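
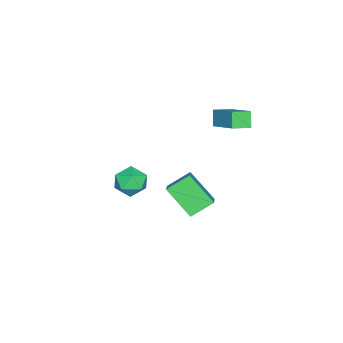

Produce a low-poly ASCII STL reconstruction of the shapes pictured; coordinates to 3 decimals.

solid 
facet normal -0.508 -0.699 -0.503
outer loop
vertex -3.041 1.839 2.763
vertex -3.628 2.397 2.58
vertex -2.647 2.033 2.095
endloop
endfacet
facet normal 0.706 -0.673 0.221
outer loop
vertex -1.752 3.263 2.98
vertex -3.041 1.839 2.763
vertex -2.647 2.033 2.095
endloop
endfacet
facet normal -0.508 -0.699 -0.503
outer loop
vertex -2.647 2.033 2.095
vertex -3.628 2.397 2.58
vertex -3.234 2.591 1.912
endloop
endfacet
facet normal 0.492 0.243 -0.836
outer loop
vertex -3.234 2.591 1.912
vertex -1.752 3.263 2.98
vertex -2.647 2.033 2.095
endloop
endfacet
facet normal -0.492 -0.243 0.836
outer loop
vertex -3.041 1.839 2.763
vertex -2.733 3.627 3.465
vertex -3.628 2.397 2.58
endloop
endfacet
facet normal 0.706 -0.673 0.221
outer loop
vertex -2.146 3.069 3.648
vertex -3.041 1.839 2.763
vertex -1.752 3.263 2.98
endloop
endfacet
facet normal -0.492 -0.243 0.836
outer loop
vertex -2.146 3.069 3.648
vertex -2.733 3.627 3.465
vertex -3.041 1.839 2.763
endloop
endfacet
facet normal -0.706 0.673 -0.221
outer loop
vertex -3.628 2.397 2.58
vertex -2.733 3.627 3.465
vertex -3.234 2.591 1.912
endloop
endfacet
facet normal 0.492 0.243 -0.836
outer loop
vertex -2.339 3.821 2.797
vertex -1.752 3.263 2.98
vertex -3.234 2.591 1.912
endloop
endfacet
facet normal -0.706 0.673 -0.221
outer loop
vertex -3.234 2.591 1.912
vertex -2.733 3.627 3.465
vertex -2.339 3.821 2.797
endloop
endfacet
facet normal 0.508 0.699 0.503
outer loop
vertex -2.339 3.821 2.797
vertex -2.146 3.069 3.648
vertex -1.752 3.263 2.98
endloop
endfacet
facet normal 0.508 0.699 0.503
outer loop
vertex -2.733 3.627 3.465
vertex -2.146 3.069 3.648
vertex -2.339 3.821 2.797
endloop
endfacet
facet normal 0.116 -0.289 0.950
outer loop
vertex -0.384 -0.493 -0.257
vertex -1.073 -0.875 -0.289
vertex -0.406 -1.248 -0.484
endloop
endfacet
facet normal 0.748 -0.211 0.629
outer loop
vertex -0.384 -0.493 -0.257
vertex -0.406 -1.248 -0.484
vertex 0.058 -0.736 -0.864
endloop
endfacet
facet normal 0.795 0.462 0.394
outer loop
vertex -0.384 -0.493 -0.257
vertex 0.058 -0.736 -0.864
vertex -0.323 -0.046 -0.904
endloop
endfacet
facet normal 0.191 0.799 0.570
outer loop
vertex -0.384 -0.493 -0.257
vertex -0.323 -0.046 -0.904
vertex -1.021 -0.132 -0.549
endloop
endfacet
facet normal -0.229 0.336 0.914
outer loop
vertex -0.384 -0.493 -0.257
vertex -1.021 -0.132 -0.549
vertex -1.073 -0.875 -0.289
endloop
endfacet
facet normal 0.762 -0.645 0.062
outer loop
vertex 0.058 -0.736 -0.864
vertex -0.406 -1.248 -0.484
vertex -0.359 -1.268 -1.271
endloop
endfacet
facet normal -0.261 -0.770 0.582
outer loop
vertex -0.406 -1.248 -0.484
vertex -1.073 -0.875 -0.289
vertex -1.057 -1.354 -0.916
endloop
endfacet
facet normal -0.817 0.240 0.523
outer loop
vertex -1.073 -0.875 -0.289
vertex -1.021 -0.132 -0.549
vertex -1.438 -0.664 -0.956
endloop
endfacet
facet normal -0.139 0.990 -0.033
outer loop
vertex -1.021 -0.132 -0.549
vertex -0.323 -0.046 -0.904
vertex -0.974 -0.152 -1.336
endloop
endfacet
facet normal 0.838 0.444 -0.318
outer loop
vertex -0.323 -0.046 -0.904
vertex 0.058 -0.736 -0.864
vertex -0.307 -0.525 -1.531
endloop
endfacet
facet normal -0.191 -0.799 -0.570
outer loop
vertex -0.996 -0.907 -1.563
vertex -0.359 -1.268 -1.271
vertex -1.057 -1.354 -0.916
endloop
endfacet
facet normal -0.795 -0.462 -0.394
outer loop
vertex -0.996 -0.907 -1.563
vertex -1.057 -1.354 -0.916
vertex -1.438 -0.664 -0.956
endloop
endfacet
facet normal -0.748 0.211 -0.629
outer loop
vertex -0.996 -0.907 -1.563
vertex -1.438 -0.664 -0.956
vertex -0.974 -0.152 -1.336
endloop
endfacet
facet normal -0.116 0.289 -0.950
outer loop
vertex -0.996 -0.907 -1.563
vertex -0.974 -0.152 -1.336
vertex -0.307 -0.525 -1.531
endloop
endfacet
facet normal 0.229 -0.336 -0.914
outer loop
vertex -0.996 -0.907 -1.563
vertex -0.307 -0.525 -1.531
vertex -0.359 -1.268 -1.271
endloop
endfacet
facet normal 0.139 -0.990 0.033
outer loop
vertex -1.057 -1.354 -0.916
vertex -0.359 -1.268 -1.271
vertex -0.406 -1.248 -0.484
endloop
endfacet
facet normal -0.838 -0.444 0.318
outer loop
vertex -1.438 -0.664 -0.956
vertex -1.057 -1.354 -0.916
vertex -1.073 -0.875 -0.289
endloop
endfacet
facet normal -0.762 0.645 -0.062
outer loop
vertex -0.974 -0.152 -1.336
vertex -1.438 -0.664 -0.956
vertex -1.021 -0.132 -0.549
endloop
endfacet
facet normal 0.261 0.770 -0.582
outer loop
vertex -0.307 -0.525 -1.531
vertex -0.974 -0.152 -1.336
vertex -0.323 -0.046 -0.904
endloop
endfacet
facet normal 0.817 -0.240 -0.523
outer loop
vertex -0.359 -1.268 -1.271
vertex -0.307 -0.525 -1.531
vertex 0.058 -0.736 -0.864
endloop
endfacet
facet normal -0.793 -0.348 -0.499
outer loop
vertex 2.036 2.294 1.896
vertex 1.386 2.954 2.469
vertex 2.22 3.396 0.836
endloop
endfacet
facet normal 0.597 -0.606 -0.526
outer loop
vertex 2.974 3.726 1.311
vertex 2.036 2.294 1.896
vertex 2.22 3.396 0.836
endloop
endfacet
facet normal -0.794 -0.347 -0.499
outer loop
vertex 2.22 3.396 0.836
vertex 1.386 2.954 2.469
vertex 1.57 4.056 1.41
endloop
endfacet
facet normal 0.120 0.716 -0.688
outer loop
vertex 1.57 4.056 1.41
vertex 2.974 3.726 1.311
vertex 2.22 3.396 0.836
endloop
endfacet
facet normal -0.120 -0.716 0.688
outer loop
vertex 2.036 2.294 1.896
vertex 2.14 3.284 2.944
vertex 1.386 2.954 2.469
endloop
endfacet
facet normal 0.596 -0.606 -0.527
outer loop
vertex 2.79 2.624 2.37
vertex 2.036 2.294 1.896
vertex 2.974 3.726 1.311
endloop
endfacet
facet normal -0.119 -0.716 0.688
outer loop
vertex 2.79 2.624 2.37
vertex 2.14 3.284 2.944
vertex 2.036 2.294 1.896
endloop
endfacet
facet normal -0.597 0.606 0.526
outer loop
vertex 1.386 2.954 2.469
vertex 2.14 3.284 2.944
vertex 1.57 4.056 1.41
endloop
endfacet
facet normal 0.120 0.715 -0.688
outer loop
vertex 2.324 4.386 1.884
vertex 2.974 3.726 1.311
vertex 1.57 4.056 1.41
endloop
endfacet
facet normal -0.596 0.606 0.527
outer loop
vertex 1.57 4.056 1.41
vertex 2.14 3.284 2.944
vertex 2.324 4.386 1.884
endloop
endfacet
facet normal 0.793 0.348 0.500
outer loop
vertex 2.324 4.386 1.884
vertex 2.79 2.624 2.37
vertex 2.974 3.726 1.311
endloop
endfacet
facet normal 0.794 0.348 0.499
outer loop
vertex 2.14 3.284 2.944
vertex 2.79 2.624 2.37
vertex 2.324 4.386 1.884
endloop
endfacet

endsolid


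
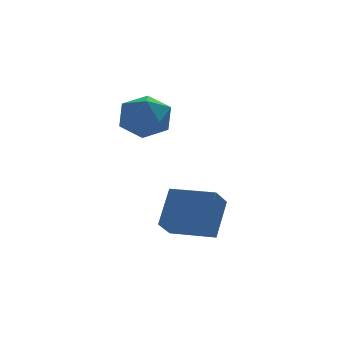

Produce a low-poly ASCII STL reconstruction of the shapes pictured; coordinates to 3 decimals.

solid 
facet normal -0.772 0.634 0.052
outer loop
vertex -0.78 3.29 -0.679
vertex -1.239 2.756 -0.986
vertex -1.154 2.797 -0.224
endloop
endfacet
facet normal -0.303 0.760 0.574
outer loop
vertex -0.78 3.29 -0.679
vertex -1.154 2.797 -0.224
vertex -0.423 2.977 -0.076
endloop
endfacet
facet normal 0.329 0.904 0.275
outer loop
vertex -0.78 3.29 -0.679
vertex -0.423 2.977 -0.076
vertex -0.055 3.047 -0.747
endloop
endfacet
facet normal 0.249 0.865 -0.435
outer loop
vertex -0.78 3.29 -0.679
vertex -0.055 3.047 -0.747
vertex -0.56 2.91 -1.309
endloop
endfacet
facet normal -0.430 0.699 -0.572
outer loop
vertex -0.78 3.29 -0.679
vertex -0.56 2.91 -1.309
vertex -1.239 2.756 -0.986
endloop
endfacet
facet normal -0.234 0.162 0.959
outer loop
vertex -0.423 2.977 -0.076
vertex -1.154 2.797 -0.224
vertex -0.66 2.25 -0.011
endloop
endfacet
facet normal -0.993 -0.042 0.113
outer loop
vertex -1.154 2.797 -0.224
vertex -1.239 2.756 -0.986
vertex -1.165 2.113 -0.573
endloop
endfacet
facet normal -0.440 0.064 -0.896
outer loop
vertex -1.239 2.756 -0.986
vertex -0.56 2.91 -1.309
vertex -0.797 2.183 -1.244
endloop
endfacet
facet normal 0.659 0.333 -0.674
outer loop
vertex -0.56 2.91 -1.309
vertex -0.055 3.047 -0.747
vertex -0.066 2.363 -1.096
endloop
endfacet
facet normal 0.788 0.395 0.473
outer loop
vertex -0.055 3.047 -0.747
vertex -0.423 2.977 -0.076
vertex 0.019 2.404 -0.334
endloop
endfacet
facet normal -0.249 -0.865 0.435
outer loop
vertex -0.44 1.87 -0.641
vertex -0.66 2.25 -0.011
vertex -1.165 2.113 -0.573
endloop
endfacet
facet normal -0.329 -0.904 -0.275
outer loop
vertex -0.44 1.87 -0.641
vertex -1.165 2.113 -0.573
vertex -0.797 2.183 -1.244
endloop
endfacet
facet normal 0.303 -0.760 -0.574
outer loop
vertex -0.44 1.87 -0.641
vertex -0.797 2.183 -1.244
vertex -0.066 2.363 -1.096
endloop
endfacet
facet normal 0.772 -0.634 -0.052
outer loop
vertex -0.44 1.87 -0.641
vertex -0.066 2.363 -1.096
vertex 0.019 2.404 -0.334
endloop
endfacet
facet normal 0.430 -0.699 0.572
outer loop
vertex -0.44 1.87 -0.641
vertex 0.019 2.404 -0.334
vertex -0.66 2.25 -0.011
endloop
endfacet
facet normal -0.659 -0.333 0.674
outer loop
vertex -1.165 2.113 -0.573
vertex -0.66 2.25 -0.011
vertex -1.154 2.797 -0.224
endloop
endfacet
facet normal -0.788 -0.395 -0.473
outer loop
vertex -0.797 2.183 -1.244
vertex -1.165 2.113 -0.573
vertex -1.239 2.756 -0.986
endloop
endfacet
facet normal 0.234 -0.162 -0.959
outer loop
vertex -0.066 2.363 -1.096
vertex -0.797 2.183 -1.244
vertex -0.56 2.91 -1.309
endloop
endfacet
facet normal 0.993 0.042 -0.113
outer loop
vertex 0.019 2.404 -0.334
vertex -0.066 2.363 -1.096
vertex -0.055 3.047 -0.747
endloop
endfacet
facet normal 0.440 -0.064 0.896
outer loop
vertex -0.66 2.25 -0.011
vertex 0.019 2.404 -0.334
vertex -0.423 2.977 -0.076
endloop
endfacet
facet normal -0.396 -0.527 -0.752
outer loop
vertex 0.12 -0.151 -3.588
vertex -0.837 0.666 -3.657
vertex 0.554 0.311 -4.14
endloop
endfacet
facet normal 0.759 -0.648 0.055
outer loop
vertex 1.037 0.954 -3.223
vertex 0.12 -0.151 -3.588
vertex 0.554 0.311 -4.14
endloop
endfacet
facet normal -0.396 -0.528 -0.752
outer loop
vertex 0.554 0.311 -4.14
vertex -0.837 0.666 -3.657
vertex -0.403 1.127 -4.209
endloop
endfacet
facet normal 0.516 0.550 -0.657
outer loop
vertex -0.403 1.127 -4.209
vertex 1.037 0.954 -3.223
vertex 0.554 0.311 -4.14
endloop
endfacet
facet normal -0.516 -0.549 0.657
outer loop
vertex 0.12 -0.151 -3.588
vertex -0.354 1.309 -2.74
vertex -0.837 0.666 -3.657
endloop
endfacet
facet normal 0.759 -0.648 0.055
outer loop
vertex 0.603 0.493 -2.671
vertex 0.12 -0.151 -3.588
vertex 1.037 0.954 -3.223
endloop
endfacet
facet normal -0.516 -0.549 0.657
outer loop
vertex 0.603 0.493 -2.671
vertex -0.354 1.309 -2.74
vertex 0.12 -0.151 -3.588
endloop
endfacet
facet normal -0.759 0.649 -0.055
outer loop
vertex -0.837 0.666 -3.657
vertex -0.354 1.309 -2.74
vertex -0.403 1.127 -4.209
endloop
endfacet
facet normal 0.516 0.549 -0.657
outer loop
vertex 0.08 1.771 -3.292
vertex 1.037 0.954 -3.223
vertex -0.403 1.127 -4.209
endloop
endfacet
facet normal -0.760 0.648 -0.055
outer loop
vertex -0.403 1.127 -4.209
vertex -0.354 1.309 -2.74
vertex 0.08 1.771 -3.292
endloop
endfacet
facet normal 0.396 0.527 0.752
outer loop
vertex 0.08 1.771 -3.292
vertex 0.603 0.493 -2.671
vertex 1.037 0.954 -3.223
endloop
endfacet
facet normal 0.395 0.527 0.752
outer loop
vertex -0.354 1.309 -2.74
vertex 0.603 0.493 -2.671
vertex 0.08 1.771 -3.292
endloop
endfacet

endsolid


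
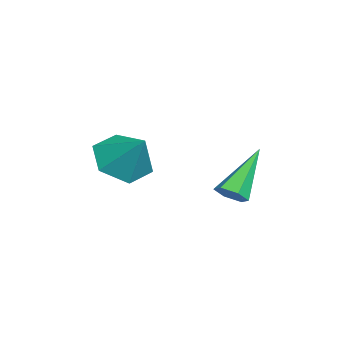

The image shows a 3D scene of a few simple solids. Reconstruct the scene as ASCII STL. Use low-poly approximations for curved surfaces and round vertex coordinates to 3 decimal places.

solid 
facet normal -0.522 -0.460 -0.718
outer loop
vertex 0.368 -2.457 -0.696
vertex -0.3 -2.659 -0.081
vertex -0.337 -1.865 -0.563
endloop
endfacet
facet normal 0.604 0.768 -0.215
outer loop
vertex 0.368 -2.457 -0.696
vertex -0.337 -1.865 -0.563
vertex 0.4 -2.041 0.881
endloop
endfacet
facet normal -0.522 -0.460 -0.718
outer loop
vertex -0.337 -1.865 -0.563
vertex -0.3 -2.659 -0.081
vertex -1.005 -2.067 0.052
endloop
endfacet
facet normal -0.126 0.975 0.183
outer loop
vertex -0.337 -1.865 -0.563
vertex -1.005 -2.067 0.052
vertex 0.4 -2.041 0.881
endloop
endfacet
facet normal -0.522 -0.461 -0.718
outer loop
vertex -1.005 -2.067 0.052
vertex -0.3 -2.659 -0.081
vertex -0.967 -2.861 0.534
endloop
endfacet
facet normal -0.461 0.444 0.768
outer loop
vertex -1.005 -2.067 0.052
vertex -0.967 -2.861 0.534
vertex 0.4 -2.041 0.881
endloop
endfacet
facet normal -0.522 -0.461 -0.717
outer loop
vertex -0.967 -2.861 0.534
vertex -0.3 -2.659 -0.081
vertex -0.262 -3.453 0.402
endloop
endfacet
facet normal -0.067 -0.292 0.954
outer loop
vertex -0.967 -2.861 0.534
vertex -0.262 -3.453 0.402
vertex 0.4 -2.041 0.881
endloop
endfacet
facet normal -0.522 -0.461 -0.717
outer loop
vertex -0.262 -3.453 0.402
vertex -0.3 -2.659 -0.081
vertex 0.405 -3.251 -0.213
endloop
endfacet
facet normal 0.664 -0.500 0.556
outer loop
vertex -0.262 -3.453 0.402
vertex 0.405 -3.251 -0.213
vertex 0.4 -2.041 0.881
endloop
endfacet
facet normal -0.522 -0.461 -0.718
outer loop
vertex 0.405 -3.251 -0.213
vertex -0.3 -2.659 -0.081
vertex 0.368 -2.457 -0.696
endloop
endfacet
facet normal 0.999 0.029 -0.028
outer loop
vertex 0.405 -3.251 -0.213
vertex 0.368 -2.457 -0.696
vertex 0.4 -2.041 0.881
endloop
endfacet
facet normal 0.587 -0.425 -0.689
outer loop
vertex 0.713 -0.081 -0.677
vertex 0.489 0.198 -1.04
vertex 0.901 0.377 -0.799
endloop
endfacet
facet normal 0.560 -0.009 0.829
outer loop
vertex 0.713 -0.081 -0.677
vertex 0.901 0.377 -0.799
vertex -0.569 0.962 0.2
endloop
endfacet
facet normal 0.587 -0.425 -0.689
outer loop
vertex 0.901 0.377 -0.799
vertex 0.489 0.198 -1.04
vertex 0.677 0.656 -1.162
endloop
endfacet
facet normal 0.520 0.802 0.295
outer loop
vertex 0.901 0.377 -0.799
vertex 0.677 0.656 -1.162
vertex -0.569 0.962 0.2
endloop
endfacet
facet normal 0.586 -0.424 -0.690
outer loop
vertex 0.677 0.656 -1.162
vertex 0.489 0.198 -1.04
vertex 0.264 0.478 -1.403
endloop
endfacet
facet normal -0.178 0.912 -0.368
outer loop
vertex 0.677 0.656 -1.162
vertex 0.264 0.478 -1.403
vertex -0.569 0.962 0.2
endloop
endfacet
facet normal 0.588 -0.423 -0.690
outer loop
vertex 0.264 0.478 -1.403
vertex 0.489 0.198 -1.04
vertex 0.076 0.019 -1.282
endloop
endfacet
facet normal -0.840 0.212 -0.500
outer loop
vertex 0.264 0.478 -1.403
vertex 0.076 0.019 -1.282
vertex -0.569 0.962 0.2
endloop
endfacet
facet normal 0.588 -0.424 -0.689
outer loop
vertex 0.076 0.019 -1.282
vertex 0.489 0.198 -1.04
vertex 0.3 -0.26 -0.919
endloop
endfacet
facet normal -0.800 -0.599 0.033
outer loop
vertex 0.076 0.019 -1.282
vertex 0.3 -0.26 -0.919
vertex -0.569 0.962 0.2
endloop
endfacet
facet normal 0.588 -0.424 -0.689
outer loop
vertex 0.3 -0.26 -0.919
vertex 0.489 0.198 -1.04
vertex 0.713 -0.081 -0.677
endloop
endfacet
facet normal -0.101 -0.710 0.697
outer loop
vertex 0.3 -0.26 -0.919
vertex 0.713 -0.081 -0.677
vertex -0.569 0.962 0.2
endloop
endfacet

endsolid


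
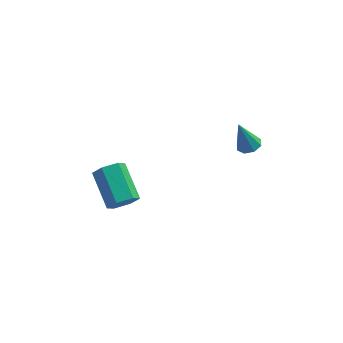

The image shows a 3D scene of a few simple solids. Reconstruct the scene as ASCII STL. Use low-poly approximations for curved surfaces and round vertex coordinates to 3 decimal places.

solid 
facet normal 0.403 -0.768 -0.498
outer loop
vertex -2.522 -2.639 -3.689
vertex -3.263 -2.984 -3.756
vertex -2.997 -2.469 -4.335
endloop
endfacet
facet normal 0.708 0.606 -0.361
outer loop
vertex -2.522 -2.639 -3.689
vertex -2.997 -2.469 -4.335
vertex -3.356 -1.05 -2.657
endloop
endfacet
facet normal 0.708 0.606 -0.361
outer loop
vertex -3.356 -1.05 -2.657
vertex -2.997 -2.469 -4.335
vertex -3.831 -0.88 -3.303
endloop
endfacet
facet normal -0.403 0.767 0.499
outer loop
vertex -3.356 -1.05 -2.657
vertex -3.831 -0.88 -3.303
vertex -4.097 -1.396 -2.724
endloop
endfacet
facet normal 0.403 -0.768 -0.498
outer loop
vertex -2.997 -2.469 -4.335
vertex -3.263 -2.984 -3.756
vertex -3.738 -2.814 -4.402
endloop
endfacet
facet normal -0.147 0.483 -0.863
outer loop
vertex -2.997 -2.469 -4.335
vertex -3.738 -2.814 -4.402
vertex -3.831 -0.88 -3.303
endloop
endfacet
facet normal -0.146 0.483 -0.863
outer loop
vertex -3.831 -0.88 -3.303
vertex -3.738 -2.814 -4.402
vertex -4.572 -1.225 -3.371
endloop
endfacet
facet normal -0.403 0.767 0.499
outer loop
vertex -3.831 -0.88 -3.303
vertex -4.572 -1.225 -3.371
vertex -4.097 -1.396 -2.724
endloop
endfacet
facet normal 0.403 -0.767 -0.499
outer loop
vertex -3.738 -2.814 -4.402
vertex -3.263 -2.984 -3.756
vertex -4.004 -3.33 -3.823
endloop
endfacet
facet normal -0.856 -0.123 -0.503
outer loop
vertex -3.738 -2.814 -4.402
vertex -4.004 -3.33 -3.823
vertex -4.572 -1.225 -3.371
endloop
endfacet
facet normal -0.856 -0.123 -0.502
outer loop
vertex -4.572 -1.225 -3.371
vertex -4.004 -3.33 -3.823
vertex -4.838 -1.741 -2.791
endloop
endfacet
facet normal -0.403 0.768 0.498
outer loop
vertex -4.572 -1.225 -3.371
vertex -4.838 -1.741 -2.791
vertex -4.097 -1.396 -2.724
endloop
endfacet
facet normal 0.403 -0.767 -0.499
outer loop
vertex -4.004 -3.33 -3.823
vertex -3.263 -2.984 -3.756
vertex -3.529 -3.5 -3.177
endloop
endfacet
facet normal -0.708 -0.606 0.361
outer loop
vertex -4.004 -3.33 -3.823
vertex -3.529 -3.5 -3.177
vertex -4.838 -1.741 -2.791
endloop
endfacet
facet normal -0.708 -0.606 0.361
outer loop
vertex -4.838 -1.741 -2.791
vertex -3.529 -3.5 -3.177
vertex -4.363 -1.911 -2.145
endloop
endfacet
facet normal -0.403 0.768 0.498
outer loop
vertex -4.838 -1.741 -2.791
vertex -4.363 -1.911 -2.145
vertex -4.097 -1.396 -2.724
endloop
endfacet
facet normal 0.403 -0.767 -0.499
outer loop
vertex -3.529 -3.5 -3.177
vertex -3.263 -2.984 -3.756
vertex -2.788 -3.155 -3.109
endloop
endfacet
facet normal 0.146 -0.484 0.863
outer loop
vertex -3.529 -3.5 -3.177
vertex -2.788 -3.155 -3.109
vertex -4.363 -1.911 -2.145
endloop
endfacet
facet normal 0.147 -0.483 0.863
outer loop
vertex -4.363 -1.911 -2.145
vertex -2.788 -3.155 -3.109
vertex -3.622 -1.566 -2.078
endloop
endfacet
facet normal -0.403 0.768 0.498
outer loop
vertex -4.363 -1.911 -2.145
vertex -3.622 -1.566 -2.078
vertex -4.097 -1.396 -2.724
endloop
endfacet
facet normal 0.403 -0.768 -0.498
outer loop
vertex -2.788 -3.155 -3.109
vertex -3.263 -2.984 -3.756
vertex -2.522 -2.639 -3.689
endloop
endfacet
facet normal 0.856 0.123 0.502
outer loop
vertex -2.788 -3.155 -3.109
vertex -2.522 -2.639 -3.689
vertex -3.622 -1.566 -2.078
endloop
endfacet
facet normal 0.856 0.123 0.503
outer loop
vertex -3.622 -1.566 -2.078
vertex -2.522 -2.639 -3.689
vertex -3.356 -1.05 -2.657
endloop
endfacet
facet normal -0.403 0.767 0.499
outer loop
vertex -3.622 -1.566 -2.078
vertex -3.356 -1.05 -2.657
vertex -4.097 -1.396 -2.724
endloop
endfacet
facet normal 0.311 0.012 -0.950
outer loop
vertex 2.977 0.22 -1.596
vertex 2.432 -0.06 -1.778
vertex 2.628 0.545 -1.706
endloop
endfacet
facet normal 0.489 0.701 0.519
outer loop
vertex 2.977 0.22 -1.596
vertex 2.628 0.545 -1.706
vertex 1.908 -0.08 -0.182
endloop
endfacet
facet normal 0.312 0.012 -0.950
outer loop
vertex 2.628 0.545 -1.706
vertex 2.432 -0.06 -1.778
vertex 2.163 0.515 -1.859
endloop
endfacet
facet normal -0.162 0.938 0.308
outer loop
vertex 2.628 0.545 -1.706
vertex 2.163 0.515 -1.859
vertex 1.908 -0.08 -0.182
endloop
endfacet
facet normal 0.311 0.012 -0.950
outer loop
vertex 2.163 0.515 -1.859
vertex 2.432 -0.06 -1.778
vertex 1.856 0.149 -1.964
endloop
endfacet
facet normal -0.776 0.622 0.103
outer loop
vertex 2.163 0.515 -1.859
vertex 1.856 0.149 -1.964
vertex 1.908 -0.08 -0.182
endloop
endfacet
facet normal 0.312 0.013 -0.950
outer loop
vertex 1.856 0.149 -1.964
vertex 2.432 -0.06 -1.778
vertex 1.886 -0.34 -1.961
endloop
endfacet
facet normal -0.998 -0.061 0.021
outer loop
vertex 1.856 0.149 -1.964
vertex 1.886 -0.34 -1.961
vertex 1.908 -0.08 -0.182
endloop
endfacet
facet normal 0.313 0.011 -0.950
outer loop
vertex 1.886 -0.34 -1.961
vertex 2.432 -0.06 -1.778
vertex 2.235 -0.665 -1.85
endloop
endfacet
facet normal -0.696 -0.709 0.112
outer loop
vertex 1.886 -0.34 -1.961
vertex 2.235 -0.665 -1.85
vertex 1.908 -0.08 -0.182
endloop
endfacet
facet normal 0.312 0.012 -0.950
outer loop
vertex 2.235 -0.665 -1.85
vertex 2.432 -0.06 -1.778
vertex 2.7 -0.635 -1.697
endloop
endfacet
facet normal -0.045 -0.945 0.323
outer loop
vertex 2.235 -0.665 -1.85
vertex 2.7 -0.635 -1.697
vertex 1.908 -0.08 -0.182
endloop
endfacet
facet normal 0.311 0.011 -0.950
outer loop
vertex 2.7 -0.635 -1.697
vertex 2.432 -0.06 -1.778
vertex 3.007 -0.269 -1.592
endloop
endfacet
facet normal 0.570 -0.629 0.528
outer loop
vertex 2.7 -0.635 -1.697
vertex 3.007 -0.269 -1.592
vertex 1.908 -0.08 -0.182
endloop
endfacet
facet normal 0.311 0.011 -0.950
outer loop
vertex 3.007 -0.269 -1.592
vertex 2.432 -0.06 -1.778
vertex 2.977 0.22 -1.596
endloop
endfacet
facet normal 0.791 0.054 0.609
outer loop
vertex 3.007 -0.269 -1.592
vertex 2.977 0.22 -1.596
vertex 1.908 -0.08 -0.182
endloop
endfacet

endsolid


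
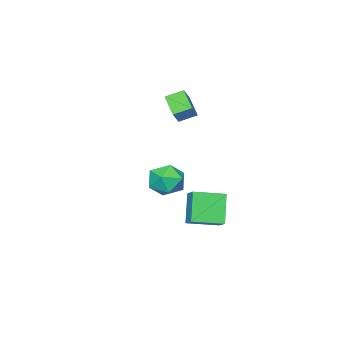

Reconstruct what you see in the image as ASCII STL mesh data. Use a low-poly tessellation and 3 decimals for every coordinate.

solid 
facet normal -0.632 0.662 0.403
outer loop
vertex -4.37 -1.536 4.053
vertex -3.734 -1.4 4.827
vertex -3.618 -0.312 3.221
endloop
endfacet
facet normal -0.629 -0.134 -0.765
outer loop
vertex -2.886 -1.08 2.753
vertex -4.37 -1.536 4.053
vertex -3.618 -0.312 3.221
endloop
endfacet
facet normal -0.632 0.662 0.403
outer loop
vertex -3.618 -0.312 3.221
vertex -3.734 -1.4 4.827
vertex -2.983 -0.176 3.994
endloop
endfacet
facet normal 0.453 0.737 -0.502
outer loop
vertex -2.983 -0.176 3.994
vertex -2.886 -1.08 2.753
vertex -3.618 -0.312 3.221
endloop
endfacet
facet normal -0.453 -0.737 0.502
outer loop
vertex -4.37 -1.536 4.053
vertex -3.002 -2.168 4.359
vertex -3.734 -1.4 4.827
endloop
endfacet
facet normal -0.629 -0.135 -0.766
outer loop
vertex -3.637 -2.304 3.586
vertex -4.37 -1.536 4.053
vertex -2.886 -1.08 2.753
endloop
endfacet
facet normal -0.453 -0.737 0.502
outer loop
vertex -3.637 -2.304 3.586
vertex -3.002 -2.168 4.359
vertex -4.37 -1.536 4.053
endloop
endfacet
facet normal 0.630 0.134 0.765
outer loop
vertex -3.734 -1.4 4.827
vertex -3.002 -2.168 4.359
vertex -2.983 -0.176 3.994
endloop
endfacet
facet normal 0.453 0.737 -0.502
outer loop
vertex -2.25 -0.944 3.527
vertex -2.886 -1.08 2.753
vertex -2.983 -0.176 3.994
endloop
endfacet
facet normal 0.629 0.134 0.766
outer loop
vertex -2.983 -0.176 3.994
vertex -3.002 -2.168 4.359
vertex -2.25 -0.944 3.527
endloop
endfacet
facet normal 0.632 -0.662 -0.403
outer loop
vertex -2.25 -0.944 3.527
vertex -3.637 -2.304 3.586
vertex -2.886 -1.08 2.753
endloop
endfacet
facet normal 0.632 -0.662 -0.403
outer loop
vertex -3.002 -2.168 4.359
vertex -3.637 -2.304 3.586
vertex -2.25 -0.944 3.527
endloop
endfacet
facet normal 0.219 0.550 0.806
outer loop
vertex 1.154 2.559 0.85
vertex 1.02 1.619 1.528
vertex 2.066 1.867 1.075
endloop
endfacet
facet normal 0.552 0.802 0.228
outer loop
vertex 1.154 2.559 0.85
vertex 2.066 1.867 1.075
vertex 1.903 2.285 -0.002
endloop
endfacet
facet normal 0.057 0.964 -0.260
outer loop
vertex 1.154 2.559 0.85
vertex 1.903 2.285 -0.002
vertex 0.755 2.296 -0.215
endloop
endfacet
facet normal -0.582 0.813 0.017
outer loop
vertex 1.154 2.559 0.85
vertex 0.755 2.296 -0.215
vertex 0.209 1.885 0.731
endloop
endfacet
facet normal -0.482 0.557 0.676
outer loop
vertex 1.154 2.559 0.85
vertex 0.209 1.885 0.731
vertex 1.02 1.619 1.528
endloop
endfacet
facet normal 0.960 0.279 -0.037
outer loop
vertex 1.903 2.285 -0.002
vertex 2.066 1.867 1.075
vertex 2.231 1.175 0.149
endloop
endfacet
facet normal 0.420 -0.129 0.899
outer loop
vertex 2.066 1.867 1.075
vertex 1.02 1.619 1.528
vertex 1.685 0.764 1.095
endloop
endfacet
facet normal -0.715 -0.118 0.689
outer loop
vertex 1.02 1.619 1.528
vertex 0.209 1.885 0.731
vertex 0.537 0.775 0.882
endloop
endfacet
facet normal -0.877 0.296 -0.378
outer loop
vertex 0.209 1.885 0.731
vertex 0.755 2.296 -0.215
vertex 0.374 1.193 -0.195
endloop
endfacet
facet normal 0.158 0.541 -0.826
outer loop
vertex 0.755 2.296 -0.215
vertex 1.903 2.285 -0.002
vertex 1.42 1.441 -0.648
endloop
endfacet
facet normal 0.582 -0.813 -0.017
outer loop
vertex 1.286 0.501 0.03
vertex 2.231 1.175 0.149
vertex 1.685 0.764 1.095
endloop
endfacet
facet normal -0.057 -0.964 0.260
outer loop
vertex 1.286 0.501 0.03
vertex 1.685 0.764 1.095
vertex 0.537 0.775 0.882
endloop
endfacet
facet normal -0.552 -0.802 -0.228
outer loop
vertex 1.286 0.501 0.03
vertex 0.537 0.775 0.882
vertex 0.374 1.193 -0.195
endloop
endfacet
facet normal -0.219 -0.550 -0.806
outer loop
vertex 1.286 0.501 0.03
vertex 0.374 1.193 -0.195
vertex 1.42 1.441 -0.648
endloop
endfacet
facet normal 0.482 -0.557 -0.676
outer loop
vertex 1.286 0.501 0.03
vertex 1.42 1.441 -0.648
vertex 2.231 1.175 0.149
endloop
endfacet
facet normal 0.877 -0.296 0.378
outer loop
vertex 1.685 0.764 1.095
vertex 2.231 1.175 0.149
vertex 2.066 1.867 1.075
endloop
endfacet
facet normal -0.158 -0.541 0.826
outer loop
vertex 0.537 0.775 0.882
vertex 1.685 0.764 1.095
vertex 1.02 1.619 1.528
endloop
endfacet
facet normal -0.960 -0.279 0.037
outer loop
vertex 0.374 1.193 -0.195
vertex 0.537 0.775 0.882
vertex 0.209 1.885 0.731
endloop
endfacet
facet normal -0.420 0.129 -0.899
outer loop
vertex 1.42 1.441 -0.648
vertex 0.374 1.193 -0.195
vertex 0.755 2.296 -0.215
endloop
endfacet
facet normal 0.715 0.118 -0.689
outer loop
vertex 2.231 1.175 0.149
vertex 1.42 1.441 -0.648
vertex 1.903 2.285 -0.002
endloop
endfacet
facet normal -0.767 0.614 -0.185
outer loop
vertex -3.104 2.183 -1.997
vertex -2.156 2.839 -3.752
vertex -3.605 1.386 -2.565
endloop
endfacet
facet normal -0.451 -0.312 0.836
outer loop
vertex -2.124 0.201 -2.208
vertex -3.104 2.183 -1.997
vertex -3.605 1.386 -2.565
endloop
endfacet
facet normal -0.767 0.614 -0.185
outer loop
vertex -3.605 1.386 -2.565
vertex -2.156 2.839 -3.752
vertex -2.657 2.042 -4.32
endloop
endfacet
facet normal -0.455 -0.725 -0.517
outer loop
vertex -2.657 2.042 -4.32
vertex -2.124 0.201 -2.208
vertex -3.605 1.386 -2.565
endloop
endfacet
facet normal 0.455 0.725 0.517
outer loop
vertex -3.104 2.183 -1.997
vertex -0.675 1.654 -3.395
vertex -2.156 2.839 -3.752
endloop
endfacet
facet normal -0.451 -0.312 0.836
outer loop
vertex -1.623 0.998 -1.64
vertex -3.104 2.183 -1.997
vertex -2.124 0.201 -2.208
endloop
endfacet
facet normal 0.455 0.725 0.517
outer loop
vertex -1.623 0.998 -1.64
vertex -0.675 1.654 -3.395
vertex -3.104 2.183 -1.997
endloop
endfacet
facet normal 0.451 0.312 -0.836
outer loop
vertex -2.156 2.839 -3.752
vertex -0.675 1.654 -3.395
vertex -2.657 2.042 -4.32
endloop
endfacet
facet normal -0.455 -0.725 -0.517
outer loop
vertex -1.176 0.857 -3.963
vertex -2.124 0.201 -2.208
vertex -2.657 2.042 -4.32
endloop
endfacet
facet normal 0.451 0.312 -0.836
outer loop
vertex -2.657 2.042 -4.32
vertex -0.675 1.654 -3.395
vertex -1.176 0.857 -3.963
endloop
endfacet
facet normal 0.767 -0.614 0.185
outer loop
vertex -1.176 0.857 -3.963
vertex -1.623 0.998 -1.64
vertex -2.124 0.201 -2.208
endloop
endfacet
facet normal 0.767 -0.614 0.185
outer loop
vertex -0.675 1.654 -3.395
vertex -1.623 0.998 -1.64
vertex -1.176 0.857 -3.963
endloop
endfacet

endsolid


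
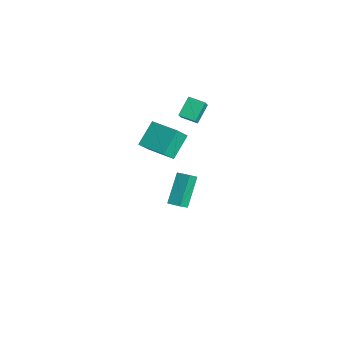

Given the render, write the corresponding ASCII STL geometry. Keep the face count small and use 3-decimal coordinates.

solid 
facet normal -0.888 -0.450 -0.091
outer loop
vertex -1.549 -0.571 4.387
vertex -1.805 0.101 3.568
vertex -0.914 -1.611 3.335
endloop
endfacet
facet normal 0.235 -0.617 0.751
outer loop
vertex 0.605 -0.841 3.492
vertex -1.549 -0.571 4.387
vertex -0.914 -1.611 3.335
endloop
endfacet
facet normal -0.888 -0.450 -0.091
outer loop
vertex -0.914 -1.611 3.335
vertex -1.805 0.101 3.568
vertex -1.17 -0.939 2.516
endloop
endfacet
facet normal 0.395 -0.646 -0.653
outer loop
vertex -1.17 -0.939 2.516
vertex 0.605 -0.841 3.492
vertex -0.914 -1.611 3.335
endloop
endfacet
facet normal -0.395 0.646 0.653
outer loop
vertex -1.549 -0.571 4.387
vertex -0.286 0.871 3.725
vertex -1.805 0.101 3.568
endloop
endfacet
facet normal 0.235 -0.617 0.751
outer loop
vertex -0.03 0.199 4.544
vertex -1.549 -0.571 4.387
vertex 0.605 -0.841 3.492
endloop
endfacet
facet normal -0.395 0.646 0.653
outer loop
vertex -0.03 0.199 4.544
vertex -0.286 0.871 3.725
vertex -1.549 -0.571 4.387
endloop
endfacet
facet normal -0.235 0.617 -0.751
outer loop
vertex -1.805 0.101 3.568
vertex -0.286 0.871 3.725
vertex -1.17 -0.939 2.516
endloop
endfacet
facet normal 0.395 -0.646 -0.653
outer loop
vertex 0.349 -0.169 2.673
vertex 0.605 -0.841 3.492
vertex -1.17 -0.939 2.516
endloop
endfacet
facet normal -0.235 0.617 -0.751
outer loop
vertex -1.17 -0.939 2.516
vertex -0.286 0.871 3.725
vertex 0.349 -0.169 2.673
endloop
endfacet
facet normal 0.888 0.450 0.091
outer loop
vertex 0.349 -0.169 2.673
vertex -0.03 0.199 4.544
vertex 0.605 -0.841 3.492
endloop
endfacet
facet normal 0.888 0.450 0.091
outer loop
vertex -0.286 0.871 3.725
vertex -0.03 0.199 4.544
vertex 0.349 -0.169 2.673
endloop
endfacet
facet normal -0.477 0.479 0.737
outer loop
vertex -3.589 1.691 -2.24
vertex -2.934 2.151 -2.115
vertex -3.892 2.281 -2.819
endloop
endfacet
facet normal -0.809 -0.567 -0.154
outer loop
vertex -2.906 1.289 -4.345
vertex -3.589 1.691 -2.24
vertex -3.892 2.281 -2.819
endloop
endfacet
facet normal -0.477 0.479 0.737
outer loop
vertex -3.892 2.281 -2.819
vertex -2.934 2.151 -2.115
vertex -3.237 2.74 -2.694
endloop
endfacet
facet normal -0.344 0.670 -0.658
outer loop
vertex -3.237 2.74 -2.694
vertex -2.906 1.289 -4.345
vertex -3.892 2.281 -2.819
endloop
endfacet
facet normal 0.345 -0.670 0.658
outer loop
vertex -3.589 1.691 -2.24
vertex -1.948 1.159 -3.641
vertex -2.934 2.151 -2.115
endloop
endfacet
facet normal -0.809 -0.568 -0.154
outer loop
vertex -2.603 0.7 -3.766
vertex -3.589 1.691 -2.24
vertex -2.906 1.289 -4.345
endloop
endfacet
facet normal 0.344 -0.670 0.658
outer loop
vertex -2.603 0.7 -3.766
vertex -1.948 1.159 -3.641
vertex -3.589 1.691 -2.24
endloop
endfacet
facet normal 0.809 0.567 0.154
outer loop
vertex -2.934 2.151 -2.115
vertex -1.948 1.159 -3.641
vertex -3.237 2.74 -2.694
endloop
endfacet
facet normal -0.345 0.670 -0.658
outer loop
vertex -2.251 1.749 -4.22
vertex -2.906 1.289 -4.345
vertex -3.237 2.74 -2.694
endloop
endfacet
facet normal 0.809 0.567 0.154
outer loop
vertex -3.237 2.74 -2.694
vertex -1.948 1.159 -3.641
vertex -2.251 1.749 -4.22
endloop
endfacet
facet normal 0.477 -0.479 -0.737
outer loop
vertex -2.251 1.749 -4.22
vertex -2.603 0.7 -3.766
vertex -2.906 1.289 -4.345
endloop
endfacet
facet normal 0.476 -0.479 -0.737
outer loop
vertex -1.948 1.159 -3.641
vertex -2.603 0.7 -3.766
vertex -2.251 1.749 -4.22
endloop
endfacet
facet normal -0.543 0.394 -0.742
outer loop
vertex -3.742 2.56 3.594
vertex -3.027 3.222 3.423
vertex -3.185 1.741 2.751
endloop
endfacet
facet normal -0.723 -0.669 0.173
outer loop
vertex -2.713 1.398 3.397
vertex -3.742 2.56 3.594
vertex -3.185 1.741 2.751
endloop
endfacet
facet normal -0.542 0.395 -0.742
outer loop
vertex -3.185 1.741 2.751
vertex -3.027 3.222 3.423
vertex -2.469 2.404 2.581
endloop
endfacet
facet normal 0.429 -0.630 -0.648
outer loop
vertex -2.469 2.404 2.581
vertex -2.713 1.398 3.397
vertex -3.185 1.741 2.751
endloop
endfacet
facet normal -0.428 0.630 0.648
outer loop
vertex -3.742 2.56 3.594
vertex -2.555 2.879 4.069
vertex -3.027 3.222 3.423
endloop
endfacet
facet normal -0.723 -0.669 0.171
outer loop
vertex -3.271 2.216 4.239
vertex -3.742 2.56 3.594
vertex -2.713 1.398 3.397
endloop
endfacet
facet normal -0.429 0.629 0.648
outer loop
vertex -3.271 2.216 4.239
vertex -2.555 2.879 4.069
vertex -3.742 2.56 3.594
endloop
endfacet
facet normal 0.722 0.670 -0.172
outer loop
vertex -3.027 3.222 3.423
vertex -2.555 2.879 4.069
vertex -2.469 2.404 2.581
endloop
endfacet
facet normal 0.428 -0.630 -0.648
outer loop
vertex -1.998 2.06 3.226
vertex -2.713 1.398 3.397
vertex -2.469 2.404 2.581
endloop
endfacet
facet normal 0.723 0.669 -0.172
outer loop
vertex -2.469 2.404 2.581
vertex -2.555 2.879 4.069
vertex -1.998 2.06 3.226
endloop
endfacet
facet normal 0.542 -0.394 0.742
outer loop
vertex -1.998 2.06 3.226
vertex -3.271 2.216 4.239
vertex -2.713 1.398 3.397
endloop
endfacet
facet normal 0.542 -0.395 0.742
outer loop
vertex -2.555 2.879 4.069
vertex -3.271 2.216 4.239
vertex -1.998 2.06 3.226
endloop
endfacet

endsolid


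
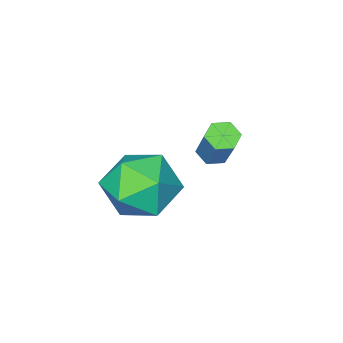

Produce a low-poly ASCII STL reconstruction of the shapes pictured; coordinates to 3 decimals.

solid 
facet normal -0.954 0.147 0.261
outer loop
vertex 2.544 0.793 1.899
vertex 2.903 1.209 2.976
vertex 2.767 1.972 2.048
endloop
endfacet
facet normal -0.868 0.220 -0.444
outer loop
vertex 2.544 0.793 1.899
vertex 2.767 1.972 2.048
vertex 3.138 1.409 1.044
endloop
endfacet
facet normal -0.600 -0.391 -0.698
outer loop
vertex 2.544 0.793 1.899
vertex 3.138 1.409 1.044
vertex 3.503 0.298 1.352
endloop
endfacet
facet normal -0.520 -0.841 -0.151
outer loop
vertex 2.544 0.793 1.899
vertex 3.503 0.298 1.352
vertex 3.357 0.174 2.546
endloop
endfacet
facet normal -0.739 -0.508 0.443
outer loop
vertex 2.544 0.793 1.899
vertex 3.357 0.174 2.546
vertex 2.903 1.209 2.976
endloop
endfacet
facet normal -0.387 0.736 -0.556
outer loop
vertex 3.138 1.409 1.044
vertex 2.767 1.972 2.048
vertex 3.863 2.206 1.594
endloop
endfacet
facet normal -0.527 0.617 0.585
outer loop
vertex 2.767 1.972 2.048
vertex 2.903 1.209 2.976
vertex 3.717 2.082 2.788
endloop
endfacet
facet normal -0.179 -0.443 0.878
outer loop
vertex 2.903 1.209 2.976
vertex 3.357 0.174 2.546
vertex 4.082 0.971 3.096
endloop
endfacet
facet normal 0.176 -0.981 -0.080
outer loop
vertex 3.357 0.174 2.546
vertex 3.503 0.298 1.352
vertex 4.453 0.408 2.092
endloop
endfacet
facet normal 0.047 -0.252 -0.966
outer loop
vertex 3.503 0.298 1.352
vertex 3.138 1.409 1.044
vertex 4.317 1.171 1.164
endloop
endfacet
facet normal 0.520 0.841 0.151
outer loop
vertex 4.676 1.587 2.241
vertex 3.863 2.206 1.594
vertex 3.717 2.082 2.788
endloop
endfacet
facet normal 0.600 0.391 0.698
outer loop
vertex 4.676 1.587 2.241
vertex 3.717 2.082 2.788
vertex 4.082 0.971 3.096
endloop
endfacet
facet normal 0.868 -0.220 0.444
outer loop
vertex 4.676 1.587 2.241
vertex 4.082 0.971 3.096
vertex 4.453 0.408 2.092
endloop
endfacet
facet normal 0.954 -0.147 -0.261
outer loop
vertex 4.676 1.587 2.241
vertex 4.453 0.408 2.092
vertex 4.317 1.171 1.164
endloop
endfacet
facet normal 0.739 0.508 -0.443
outer loop
vertex 4.676 1.587 2.241
vertex 4.317 1.171 1.164
vertex 3.863 2.206 1.594
endloop
endfacet
facet normal -0.176 0.981 0.080
outer loop
vertex 3.717 2.082 2.788
vertex 3.863 2.206 1.594
vertex 2.767 1.972 2.048
endloop
endfacet
facet normal -0.047 0.252 0.966
outer loop
vertex 4.082 0.971 3.096
vertex 3.717 2.082 2.788
vertex 2.903 1.209 2.976
endloop
endfacet
facet normal 0.387 -0.736 0.556
outer loop
vertex 4.453 0.408 2.092
vertex 4.082 0.971 3.096
vertex 3.357 0.174 2.546
endloop
endfacet
facet normal 0.527 -0.617 -0.585
outer loop
vertex 4.317 1.171 1.164
vertex 4.453 0.408 2.092
vertex 3.503 0.298 1.352
endloop
endfacet
facet normal 0.179 0.443 -0.878
outer loop
vertex 3.863 2.206 1.594
vertex 4.317 1.171 1.164
vertex 3.138 1.409 1.044
endloop
endfacet
facet normal -0.264 -0.519 -0.813
outer loop
vertex 1.026 0.344 1.597
vertex 0.577 0.605 1.576
vertex 0.995 0.786 1.325
endloop
endfacet
facet normal 0.962 -0.091 -0.257
outer loop
vertex 1.026 0.344 1.597
vertex 0.995 0.786 1.325
vertex 1.512 1.293 3.084
endloop
endfacet
facet normal 0.962 -0.088 -0.257
outer loop
vertex 1.512 1.293 3.084
vertex 0.995 0.786 1.325
vertex 1.48 1.736 2.812
endloop
endfacet
facet normal 0.266 0.518 0.813
outer loop
vertex 1.512 1.293 3.084
vertex 1.48 1.736 2.812
vertex 1.063 1.555 3.064
endloop
endfacet
facet normal -0.264 -0.519 -0.813
outer loop
vertex 0.995 0.786 1.325
vertex 0.577 0.605 1.576
vertex 0.546 1.047 1.304
endloop
endfacet
facet normal 0.429 0.691 -0.582
outer loop
vertex 0.995 0.786 1.325
vertex 0.546 1.047 1.304
vertex 1.48 1.736 2.812
endloop
endfacet
facet normal 0.428 0.692 -0.581
outer loop
vertex 1.48 1.736 2.812
vertex 0.546 1.047 1.304
vertex 1.031 1.997 2.792
endloop
endfacet
facet normal 0.266 0.519 0.812
outer loop
vertex 1.48 1.736 2.812
vertex 1.031 1.997 2.792
vertex 1.063 1.555 3.064
endloop
endfacet
facet normal -0.266 -0.519 -0.812
outer loop
vertex 0.546 1.047 1.304
vertex 0.577 0.605 1.576
vertex 0.128 0.867 1.556
endloop
endfacet
facet normal -0.533 0.781 -0.325
outer loop
vertex 0.546 1.047 1.304
vertex 0.128 0.867 1.556
vertex 1.031 1.997 2.792
endloop
endfacet
facet normal -0.534 0.781 -0.324
outer loop
vertex 1.031 1.997 2.792
vertex 0.128 0.867 1.556
vertex 0.614 1.816 3.043
endloop
endfacet
facet normal 0.264 0.519 0.813
outer loop
vertex 1.031 1.997 2.792
vertex 0.614 1.816 3.043
vertex 1.063 1.555 3.064
endloop
endfacet
facet normal -0.266 -0.518 -0.813
outer loop
vertex 0.128 0.867 1.556
vertex 0.577 0.605 1.576
vertex 0.16 0.424 1.828
endloop
endfacet
facet normal -0.962 0.089 0.258
outer loop
vertex 0.128 0.867 1.556
vertex 0.16 0.424 1.828
vertex 0.614 1.816 3.043
endloop
endfacet
facet normal -0.962 0.090 0.256
outer loop
vertex 0.614 1.816 3.043
vertex 0.16 0.424 1.828
vertex 0.645 1.374 3.315
endloop
endfacet
facet normal 0.264 0.519 0.813
outer loop
vertex 0.614 1.816 3.043
vertex 0.645 1.374 3.315
vertex 1.063 1.555 3.064
endloop
endfacet
facet normal -0.266 -0.519 -0.812
outer loop
vertex 0.16 0.424 1.828
vertex 0.577 0.605 1.576
vertex 0.609 0.163 1.848
endloop
endfacet
facet normal -0.428 -0.692 0.582
outer loop
vertex 0.16 0.424 1.828
vertex 0.609 0.163 1.848
vertex 0.645 1.374 3.315
endloop
endfacet
facet normal -0.429 -0.691 0.581
outer loop
vertex 0.645 1.374 3.315
vertex 0.609 0.163 1.848
vertex 1.094 1.113 3.336
endloop
endfacet
facet normal 0.264 0.519 0.813
outer loop
vertex 0.645 1.374 3.315
vertex 1.094 1.113 3.336
vertex 1.063 1.555 3.064
endloop
endfacet
facet normal -0.264 -0.519 -0.813
outer loop
vertex 0.609 0.163 1.848
vertex 0.577 0.605 1.576
vertex 1.026 0.344 1.597
endloop
endfacet
facet normal 0.534 -0.781 0.324
outer loop
vertex 0.609 0.163 1.848
vertex 1.026 0.344 1.597
vertex 1.094 1.113 3.336
endloop
endfacet
facet normal 0.532 -0.782 0.325
outer loop
vertex 1.094 1.113 3.336
vertex 1.026 0.344 1.597
vertex 1.512 1.293 3.084
endloop
endfacet
facet normal 0.266 0.519 0.812
outer loop
vertex 1.094 1.113 3.336
vertex 1.512 1.293 3.084
vertex 1.063 1.555 3.064
endloop
endfacet

endsolid


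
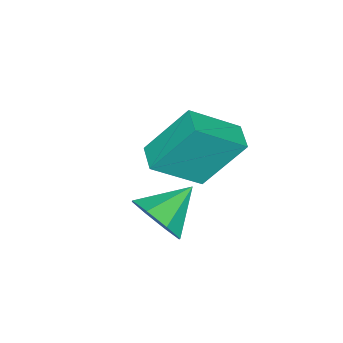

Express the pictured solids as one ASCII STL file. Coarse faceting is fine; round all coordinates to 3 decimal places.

solid 
facet normal 0.828 -0.298 -0.475
outer loop
vertex 4.915 -2.606 2.141
vertex 4.454 -2.62 1.345
vertex 4.943 -1.989 1.803
endloop
endfacet
facet normal 0.051 0.478 0.877
outer loop
vertex 4.915 -2.606 2.141
vertex 4.943 -1.989 1.803
vertex 3.286 -2.2 2.015
endloop
endfacet
facet normal 0.828 -0.297 -0.475
outer loop
vertex 4.943 -1.989 1.803
vertex 4.454 -2.62 1.345
vertex 4.684 -1.741 1.197
endloop
endfacet
facet normal -0.065 0.914 0.402
outer loop
vertex 4.943 -1.989 1.803
vertex 4.684 -1.741 1.197
vertex 3.286 -2.2 2.015
endloop
endfacet
facet normal 0.828 -0.297 -0.475
outer loop
vertex 4.684 -1.741 1.197
vertex 4.454 -2.62 1.345
vertex 4.29 -2.008 0.677
endloop
endfacet
facet normal -0.394 0.904 -0.166
outer loop
vertex 4.684 -1.741 1.197
vertex 4.29 -2.008 0.677
vertex 3.286 -2.2 2.015
endloop
endfacet
facet normal 0.828 -0.297 -0.476
outer loop
vertex 4.29 -2.008 0.677
vertex 4.454 -2.62 1.345
vertex 3.992 -2.633 0.549
endloop
endfacet
facet normal -0.742 0.455 -0.492
outer loop
vertex 4.29 -2.008 0.677
vertex 3.992 -2.633 0.549
vertex 3.286 -2.2 2.015
endloop
endfacet
facet normal 0.828 -0.297 -0.476
outer loop
vertex 3.992 -2.633 0.549
vertex 4.454 -2.62 1.345
vertex 3.965 -3.25 0.887
endloop
endfacet
facet normal -0.906 -0.172 -0.386
outer loop
vertex 3.992 -2.633 0.549
vertex 3.965 -3.25 0.887
vertex 3.286 -2.2 2.015
endloop
endfacet
facet normal 0.828 -0.297 -0.475
outer loop
vertex 3.965 -3.25 0.887
vertex 4.454 -2.62 1.345
vertex 4.224 -3.498 1.493
endloop
endfacet
facet normal -0.790 -0.607 0.089
outer loop
vertex 3.965 -3.25 0.887
vertex 4.224 -3.498 1.493
vertex 3.286 -2.2 2.015
endloop
endfacet
facet normal 0.829 -0.297 -0.475
outer loop
vertex 4.224 -3.498 1.493
vertex 4.454 -2.62 1.345
vertex 4.617 -3.231 2.012
endloop
endfacet
facet normal -0.461 -0.597 0.656
outer loop
vertex 4.224 -3.498 1.493
vertex 4.617 -3.231 2.012
vertex 3.286 -2.2 2.015
endloop
endfacet
facet normal 0.829 -0.297 -0.475
outer loop
vertex 4.617 -3.231 2.012
vertex 4.454 -2.62 1.345
vertex 4.915 -2.606 2.141
endloop
endfacet
facet normal -0.113 -0.149 0.982
outer loop
vertex 4.617 -3.231 2.012
vertex 4.915 -2.606 2.141
vertex 3.286 -2.2 2.015
endloop
endfacet
facet normal -0.333 0.501 0.799
outer loop
vertex 1.554 -3.353 3.36
vertex 2.2 -2.765 3.261
vertex 0.467 -2.343 2.273
endloop
endfacet
facet normal -0.735 -0.669 0.113
outer loop
vertex 1.14 -3.355 0.659
vertex 1.554 -3.353 3.36
vertex 0.467 -2.343 2.273
endloop
endfacet
facet normal -0.333 0.501 0.799
outer loop
vertex 0.467 -2.343 2.273
vertex 2.2 -2.765 3.261
vertex 1.113 -1.754 2.173
endloop
endfacet
facet normal -0.592 0.549 -0.591
outer loop
vertex 1.113 -1.754 2.173
vertex 1.14 -3.355 0.659
vertex 0.467 -2.343 2.273
endloop
endfacet
facet normal 0.591 -0.549 0.591
outer loop
vertex 1.554 -3.353 3.36
vertex 2.873 -3.777 1.647
vertex 2.2 -2.765 3.261
endloop
endfacet
facet normal -0.735 -0.669 0.113
outer loop
vertex 2.227 -4.366 1.747
vertex 1.554 -3.353 3.36
vertex 1.14 -3.355 0.659
endloop
endfacet
facet normal 0.591 -0.548 0.591
outer loop
vertex 2.227 -4.366 1.747
vertex 2.873 -3.777 1.647
vertex 1.554 -3.353 3.36
endloop
endfacet
facet normal 0.735 0.669 -0.113
outer loop
vertex 2.2 -2.765 3.261
vertex 2.873 -3.777 1.647
vertex 1.113 -1.754 2.173
endloop
endfacet
facet normal -0.591 0.549 -0.591
outer loop
vertex 1.786 -2.767 0.56
vertex 1.14 -3.355 0.659
vertex 1.113 -1.754 2.173
endloop
endfacet
facet normal 0.735 0.669 -0.113
outer loop
vertex 1.113 -1.754 2.173
vertex 2.873 -3.777 1.647
vertex 1.786 -2.767 0.56
endloop
endfacet
facet normal 0.334 -0.501 -0.799
outer loop
vertex 1.786 -2.767 0.56
vertex 2.227 -4.366 1.747
vertex 1.14 -3.355 0.659
endloop
endfacet
facet normal 0.333 -0.501 -0.799
outer loop
vertex 2.873 -3.777 1.647
vertex 2.227 -4.366 1.747
vertex 1.786 -2.767 0.56
endloop
endfacet

endsolid


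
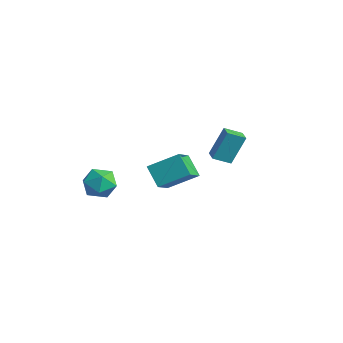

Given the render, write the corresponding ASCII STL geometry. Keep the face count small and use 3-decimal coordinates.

solid 
facet normal -0.945 0.319 -0.073
outer loop
vertex 0.62 3.743 2.724
vertex 1.022 4.813 2.194
vertex 0.461 2.816 0.736
endloop
endfacet
facet normal -0.318 -0.849 0.421
outer loop
vertex 1.378 2.507 0.806
vertex 0.62 3.743 2.724
vertex 0.461 2.816 0.736
endloop
endfacet
facet normal -0.945 0.319 -0.073
outer loop
vertex 0.461 2.816 0.736
vertex 1.022 4.813 2.194
vertex 0.863 3.886 0.205
endloop
endfacet
facet normal -0.073 -0.421 -0.904
outer loop
vertex 0.863 3.886 0.205
vertex 1.378 2.507 0.806
vertex 0.461 2.816 0.736
endloop
endfacet
facet normal 0.073 0.421 0.904
outer loop
vertex 0.62 3.743 2.724
vertex 1.939 4.504 2.264
vertex 1.022 4.813 2.194
endloop
endfacet
facet normal -0.319 -0.849 0.421
outer loop
vertex 1.537 3.434 2.795
vertex 0.62 3.743 2.724
vertex 1.378 2.507 0.806
endloop
endfacet
facet normal 0.072 0.422 0.904
outer loop
vertex 1.537 3.434 2.795
vertex 1.939 4.504 2.264
vertex 0.62 3.743 2.724
endloop
endfacet
facet normal 0.318 0.849 -0.421
outer loop
vertex 1.022 4.813 2.194
vertex 1.939 4.504 2.264
vertex 0.863 3.886 0.205
endloop
endfacet
facet normal -0.072 -0.421 -0.904
outer loop
vertex 1.78 3.577 0.276
vertex 1.378 2.507 0.806
vertex 0.863 3.886 0.205
endloop
endfacet
facet normal 0.319 0.849 -0.421
outer loop
vertex 0.863 3.886 0.205
vertex 1.939 4.504 2.264
vertex 1.78 3.577 0.276
endloop
endfacet
facet normal 0.945 -0.319 0.073
outer loop
vertex 1.78 3.577 0.276
vertex 1.537 3.434 2.795
vertex 1.378 2.507 0.806
endloop
endfacet
facet normal 0.945 -0.319 0.073
outer loop
vertex 1.939 4.504 2.264
vertex 1.537 3.434 2.795
vertex 1.78 3.577 0.276
endloop
endfacet
facet normal -0.707 -0.047 0.706
outer loop
vertex 3.759 -1.178 3.347
vertex 2.699 0.073 2.368
vertex 2.835 -2.769 2.315
endloop
endfacet
facet normal 0.555 -0.655 0.513
outer loop
vertex 3.981 -2.693 1.172
vertex 3.759 -1.178 3.347
vertex 2.835 -2.769 2.315
endloop
endfacet
facet normal -0.707 -0.047 0.705
outer loop
vertex 2.835 -2.769 2.315
vertex 2.699 0.073 2.368
vertex 1.775 -1.518 1.335
endloop
endfacet
facet normal -0.438 -0.754 -0.489
outer loop
vertex 1.775 -1.518 1.335
vertex 3.981 -2.693 1.172
vertex 2.835 -2.769 2.315
endloop
endfacet
facet normal 0.438 0.754 0.489
outer loop
vertex 3.759 -1.178 3.347
vertex 3.845 0.149 1.225
vertex 2.699 0.073 2.368
endloop
endfacet
facet normal 0.555 -0.655 0.513
outer loop
vertex 4.905 -1.102 2.205
vertex 3.759 -1.178 3.347
vertex 3.981 -2.693 1.172
endloop
endfacet
facet normal 0.438 0.754 0.489
outer loop
vertex 4.905 -1.102 2.205
vertex 3.845 0.149 1.225
vertex 3.759 -1.178 3.347
endloop
endfacet
facet normal -0.555 0.655 -0.513
outer loop
vertex 2.699 0.073 2.368
vertex 3.845 0.149 1.225
vertex 1.775 -1.518 1.335
endloop
endfacet
facet normal -0.438 -0.754 -0.490
outer loop
vertex 2.921 -1.442 0.193
vertex 3.981 -2.693 1.172
vertex 1.775 -1.518 1.335
endloop
endfacet
facet normal -0.555 0.655 -0.513
outer loop
vertex 1.775 -1.518 1.335
vertex 3.845 0.149 1.225
vertex 2.921 -1.442 0.193
endloop
endfacet
facet normal 0.707 0.047 -0.705
outer loop
vertex 2.921 -1.442 0.193
vertex 4.905 -1.102 2.205
vertex 3.981 -2.693 1.172
endloop
endfacet
facet normal 0.707 0.047 -0.705
outer loop
vertex 3.845 0.149 1.225
vertex 4.905 -1.102 2.205
vertex 2.921 -1.442 0.193
endloop
endfacet
facet normal -0.377 0.908 0.185
outer loop
vertex -0.801 -2.9 -0.937
vertex -1.74 -3.406 -0.367
vertex -0.742 -3.117 0.251
endloop
endfacet
facet normal 0.335 0.930 0.153
outer loop
vertex -0.801 -2.9 -0.937
vertex -0.742 -3.117 0.251
vertex 0.213 -3.345 -0.454
endloop
endfacet
facet normal 0.535 0.689 -0.488
outer loop
vertex -0.801 -2.9 -0.937
vertex 0.213 -3.345 -0.454
vertex -0.194 -3.776 -1.508
endloop
endfacet
facet normal -0.054 0.519 -0.853
outer loop
vertex -0.801 -2.9 -0.937
vertex -0.194 -3.776 -1.508
vertex -1.402 -3.813 -1.454
endloop
endfacet
facet normal -0.618 0.654 -0.437
outer loop
vertex -0.801 -2.9 -0.937
vertex -1.402 -3.813 -1.454
vertex -1.74 -3.406 -0.367
endloop
endfacet
facet normal 0.592 0.482 0.646
outer loop
vertex 0.213 -3.345 -0.454
vertex -0.742 -3.117 0.251
vertex -0.098 -4.127 0.414
endloop
endfacet
facet normal -0.561 0.447 0.697
outer loop
vertex -0.742 -3.117 0.251
vertex -1.74 -3.406 -0.367
vertex -1.306 -4.164 0.468
endloop
endfacet
facet normal -0.950 0.035 -0.309
outer loop
vertex -1.74 -3.406 -0.367
vertex -1.402 -3.813 -1.454
vertex -1.713 -4.595 -0.586
endloop
endfacet
facet normal -0.038 -0.183 -0.982
outer loop
vertex -1.402 -3.813 -1.454
vertex -0.194 -3.776 -1.508
vertex -0.758 -4.823 -1.291
endloop
endfacet
facet normal 0.915 0.093 -0.391
outer loop
vertex -0.194 -3.776 -1.508
vertex 0.213 -3.345 -0.454
vertex 0.24 -4.534 -0.673
endloop
endfacet
facet normal 0.054 -0.519 0.853
outer loop
vertex -0.699 -5.04 -0.103
vertex -0.098 -4.127 0.414
vertex -1.306 -4.164 0.468
endloop
endfacet
facet normal -0.535 -0.689 0.488
outer loop
vertex -0.699 -5.04 -0.103
vertex -1.306 -4.164 0.468
vertex -1.713 -4.595 -0.586
endloop
endfacet
facet normal -0.335 -0.930 -0.153
outer loop
vertex -0.699 -5.04 -0.103
vertex -1.713 -4.595 -0.586
vertex -0.758 -4.823 -1.291
endloop
endfacet
facet normal 0.377 -0.908 -0.185
outer loop
vertex -0.699 -5.04 -0.103
vertex -0.758 -4.823 -1.291
vertex 0.24 -4.534 -0.673
endloop
endfacet
facet normal 0.618 -0.654 0.437
outer loop
vertex -0.699 -5.04 -0.103
vertex 0.24 -4.534 -0.673
vertex -0.098 -4.127 0.414
endloop
endfacet
facet normal 0.038 0.183 0.982
outer loop
vertex -1.306 -4.164 0.468
vertex -0.098 -4.127 0.414
vertex -0.742 -3.117 0.251
endloop
endfacet
facet normal -0.915 -0.093 0.391
outer loop
vertex -1.713 -4.595 -0.586
vertex -1.306 -4.164 0.468
vertex -1.74 -3.406 -0.367
endloop
endfacet
facet normal -0.592 -0.482 -0.646
outer loop
vertex -0.758 -4.823 -1.291
vertex -1.713 -4.595 -0.586
vertex -1.402 -3.813 -1.454
endloop
endfacet
facet normal 0.561 -0.447 -0.697
outer loop
vertex 0.24 -4.534 -0.673
vertex -0.758 -4.823 -1.291
vertex -0.194 -3.776 -1.508
endloop
endfacet
facet normal 0.950 -0.035 0.309
outer loop
vertex -0.098 -4.127 0.414
vertex 0.24 -4.534 -0.673
vertex 0.213 -3.345 -0.454
endloop
endfacet

endsolid


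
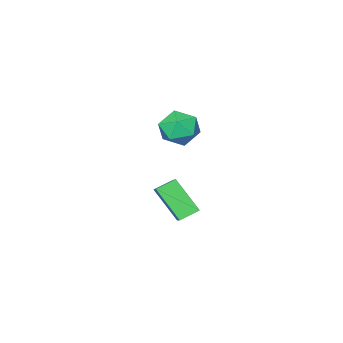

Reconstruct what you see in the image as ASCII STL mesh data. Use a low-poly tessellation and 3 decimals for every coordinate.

solid 
facet normal -0.461 -0.703 -0.542
outer loop
vertex 0.295 -0.357 -1.864
vertex -0.504 -0.11 -1.505
vertex 0.064 0.808 -3.177
endloop
endfacet
facet normal 0.878 -0.271 -0.395
outer loop
vertex 0.524 1.51 -2.635
vertex 0.295 -0.357 -1.864
vertex 0.064 0.808 -3.177
endloop
endfacet
facet normal -0.460 -0.703 -0.542
outer loop
vertex 0.064 0.808 -3.177
vertex -0.504 -0.11 -1.505
vertex -0.735 1.054 -2.818
endloop
endfacet
facet normal -0.131 0.658 -0.742
outer loop
vertex -0.735 1.054 -2.818
vertex 0.524 1.51 -2.635
vertex 0.064 0.808 -3.177
endloop
endfacet
facet normal 0.130 -0.658 0.742
outer loop
vertex 0.295 -0.357 -1.864
vertex -0.044 0.592 -0.963
vertex -0.504 -0.11 -1.505
endloop
endfacet
facet normal 0.878 -0.271 -0.394
outer loop
vertex 0.755 0.346 -1.322
vertex 0.295 -0.357 -1.864
vertex 0.524 1.51 -2.635
endloop
endfacet
facet normal 0.131 -0.658 0.742
outer loop
vertex 0.755 0.346 -1.322
vertex -0.044 0.592 -0.963
vertex 0.295 -0.357 -1.864
endloop
endfacet
facet normal -0.878 0.271 0.395
outer loop
vertex -0.504 -0.11 -1.505
vertex -0.044 0.592 -0.963
vertex -0.735 1.054 -2.818
endloop
endfacet
facet normal -0.130 0.657 -0.742
outer loop
vertex -0.275 1.757 -2.276
vertex 0.524 1.51 -2.635
vertex -0.735 1.054 -2.818
endloop
endfacet
facet normal -0.878 0.270 0.394
outer loop
vertex -0.735 1.054 -2.818
vertex -0.044 0.592 -0.963
vertex -0.275 1.757 -2.276
endloop
endfacet
facet normal 0.461 0.703 0.542
outer loop
vertex -0.275 1.757 -2.276
vertex 0.755 0.346 -1.322
vertex 0.524 1.51 -2.635
endloop
endfacet
facet normal 0.460 0.703 0.543
outer loop
vertex -0.044 0.592 -0.963
vertex 0.755 0.346 -1.322
vertex -0.275 1.757 -2.276
endloop
endfacet
facet normal -0.561 0.815 0.147
outer loop
vertex 0.571 2.359 2.517
vertex -0.156 1.912 2.218
vertex 0.054 1.898 3.098
endloop
endfacet
facet normal -0.019 0.791 0.611
outer loop
vertex 0.571 2.359 2.517
vertex 0.054 1.898 3.098
vertex 0.955 1.865 3.169
endloop
endfacet
facet normal 0.588 0.773 0.239
outer loop
vertex 0.571 2.359 2.517
vertex 0.955 1.865 3.169
vertex 1.302 1.859 2.334
endloop
endfacet
facet normal 0.422 0.784 -0.455
outer loop
vertex 0.571 2.359 2.517
vertex 1.302 1.859 2.334
vertex 0.615 1.888 1.746
endloop
endfacet
facet normal -0.288 0.810 -0.511
outer loop
vertex 0.571 2.359 2.517
vertex 0.615 1.888 1.746
vertex -0.156 1.912 2.218
endloop
endfacet
facet normal -0.071 0.183 0.981
outer loop
vertex 0.955 1.865 3.169
vertex 0.054 1.898 3.098
vertex 0.465 1.112 3.274
endloop
endfacet
facet normal -0.948 0.221 0.230
outer loop
vertex 0.054 1.898 3.098
vertex -0.156 1.912 2.218
vertex -0.222 1.141 2.686
endloop
endfacet
facet normal -0.505 0.212 -0.836
outer loop
vertex -0.156 1.912 2.218
vertex 0.615 1.888 1.746
vertex 0.125 1.135 1.851
endloop
endfacet
facet normal 0.645 0.170 -0.745
outer loop
vertex 0.615 1.888 1.746
vertex 1.302 1.859 2.334
vertex 1.026 1.102 1.922
endloop
endfacet
facet normal 0.913 0.152 0.378
outer loop
vertex 1.302 1.859 2.334
vertex 0.955 1.865 3.169
vertex 1.236 1.088 2.802
endloop
endfacet
facet normal -0.422 -0.784 0.455
outer loop
vertex 0.509 0.641 2.503
vertex 0.465 1.112 3.274
vertex -0.222 1.141 2.686
endloop
endfacet
facet normal -0.588 -0.773 -0.239
outer loop
vertex 0.509 0.641 2.503
vertex -0.222 1.141 2.686
vertex 0.125 1.135 1.851
endloop
endfacet
facet normal 0.019 -0.791 -0.611
outer loop
vertex 0.509 0.641 2.503
vertex 0.125 1.135 1.851
vertex 1.026 1.102 1.922
endloop
endfacet
facet normal 0.561 -0.815 -0.147
outer loop
vertex 0.509 0.641 2.503
vertex 1.026 1.102 1.922
vertex 1.236 1.088 2.802
endloop
endfacet
facet normal 0.288 -0.810 0.511
outer loop
vertex 0.509 0.641 2.503
vertex 1.236 1.088 2.802
vertex 0.465 1.112 3.274
endloop
endfacet
facet normal -0.645 -0.170 0.745
outer loop
vertex -0.222 1.141 2.686
vertex 0.465 1.112 3.274
vertex 0.054 1.898 3.098
endloop
endfacet
facet normal -0.913 -0.152 -0.378
outer loop
vertex 0.125 1.135 1.851
vertex -0.222 1.141 2.686
vertex -0.156 1.912 2.218
endloop
endfacet
facet normal 0.071 -0.183 -0.981
outer loop
vertex 1.026 1.102 1.922
vertex 0.125 1.135 1.851
vertex 0.615 1.888 1.746
endloop
endfacet
facet normal 0.948 -0.221 -0.230
outer loop
vertex 1.236 1.088 2.802
vertex 1.026 1.102 1.922
vertex 1.302 1.859 2.334
endloop
endfacet
facet normal 0.505 -0.212 0.836
outer loop
vertex 0.465 1.112 3.274
vertex 1.236 1.088 2.802
vertex 0.955 1.865 3.169
endloop
endfacet

endsolid


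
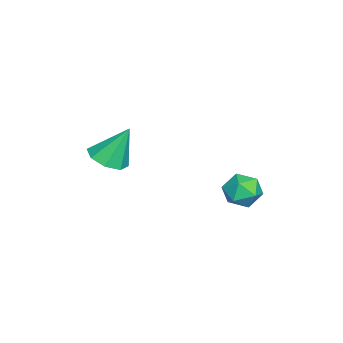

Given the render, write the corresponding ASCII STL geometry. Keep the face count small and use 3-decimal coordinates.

solid 
facet normal 0.090 -0.459 -0.884
outer loop
vertex -0.079 -3.52 -0.363
vertex -0.767 -4.239 -0.059
vertex -0.828 -3.32 -0.543
endloop
endfacet
facet normal 0.259 0.966 -0.002
outer loop
vertex -0.079 -3.52 -0.363
vertex -0.828 -3.32 -0.543
vertex -0.953 -3.281 1.779
endloop
endfacet
facet normal 0.089 -0.460 -0.884
outer loop
vertex -0.828 -3.32 -0.543
vertex -0.767 -4.239 -0.059
vertex -1.541 -3.658 -0.439
endloop
endfacet
facet normal -0.433 0.901 -0.038
outer loop
vertex -0.828 -3.32 -0.543
vertex -1.541 -3.658 -0.439
vertex -0.953 -3.281 1.779
endloop
endfacet
facet normal 0.089 -0.459 -0.884
outer loop
vertex -1.541 -3.658 -0.439
vertex -0.767 -4.239 -0.059
vertex -1.801 -4.336 -0.113
endloop
endfacet
facet normal -0.892 0.421 0.165
outer loop
vertex -1.541 -3.658 -0.439
vertex -1.801 -4.336 -0.113
vertex -0.953 -3.281 1.779
endloop
endfacet
facet normal 0.089 -0.461 -0.883
outer loop
vertex -1.801 -4.336 -0.113
vertex -0.767 -4.239 -0.059
vertex -1.455 -4.957 0.246
endloop
endfacet
facet normal -0.851 -0.192 0.488
outer loop
vertex -1.801 -4.336 -0.113
vertex -1.455 -4.957 0.246
vertex -0.953 -3.281 1.779
endloop
endfacet
facet normal 0.089 -0.461 -0.883
outer loop
vertex -1.455 -4.957 0.246
vertex -0.767 -4.239 -0.059
vertex -0.706 -5.157 0.426
endloop
endfacet
facet normal -0.333 -0.580 0.743
outer loop
vertex -1.455 -4.957 0.246
vertex -0.706 -5.157 0.426
vertex -0.953 -3.281 1.779
endloop
endfacet
facet normal 0.089 -0.461 -0.883
outer loop
vertex -0.706 -5.157 0.426
vertex -0.767 -4.239 -0.059
vertex 0.008 -4.819 0.322
endloop
endfacet
facet normal 0.357 -0.515 0.779
outer loop
vertex -0.706 -5.157 0.426
vertex 0.008 -4.819 0.322
vertex -0.953 -3.281 1.779
endloop
endfacet
facet normal 0.090 -0.460 -0.883
outer loop
vertex 0.008 -4.819 0.322
vertex -0.767 -4.239 -0.059
vertex 0.267 -4.141 -0.005
endloop
endfacet
facet normal 0.817 -0.035 0.575
outer loop
vertex 0.008 -4.819 0.322
vertex 0.267 -4.141 -0.005
vertex -0.953 -3.281 1.779
endloop
endfacet
facet normal 0.090 -0.459 -0.884
outer loop
vertex 0.267 -4.141 -0.005
vertex -0.767 -4.239 -0.059
vertex -0.079 -3.52 -0.363
endloop
endfacet
facet normal 0.776 0.578 0.252
outer loop
vertex 0.267 -4.141 -0.005
vertex -0.079 -3.52 -0.363
vertex -0.953 -3.281 1.779
endloop
endfacet
facet normal -0.035 0.074 0.997
outer loop
vertex -3.644 2.039 -2.554
vertex -3.93 1.041 -2.49
vertex -2.921 1.295 -2.473
endloop
endfacet
facet normal 0.452 0.518 0.726
outer loop
vertex -3.644 2.039 -2.554
vertex -2.921 1.295 -2.473
vertex -2.778 2.09 -3.13
endloop
endfacet
facet normal 0.122 0.956 0.268
outer loop
vertex -3.644 2.039 -2.554
vertex -2.778 2.09 -3.13
vertex -3.699 2.326 -3.554
endloop
endfacet
facet normal -0.569 0.782 0.256
outer loop
vertex -3.644 2.039 -2.554
vertex -3.699 2.326 -3.554
vertex -4.411 1.678 -3.158
endloop
endfacet
facet normal -0.667 0.237 0.706
outer loop
vertex -3.644 2.039 -2.554
vertex -4.411 1.678 -3.158
vertex -3.93 1.041 -2.49
endloop
endfacet
facet normal 0.925 0.130 0.358
outer loop
vertex -2.778 2.09 -3.13
vertex -2.921 1.295 -2.473
vertex -2.529 1.122 -3.422
endloop
endfacet
facet normal 0.135 -0.589 0.797
outer loop
vertex -2.921 1.295 -2.473
vertex -3.93 1.041 -2.49
vertex -3.241 0.474 -3.026
endloop
endfacet
facet normal -0.887 -0.327 0.327
outer loop
vertex -3.93 1.041 -2.49
vertex -4.411 1.678 -3.158
vertex -4.162 0.71 -3.45
endloop
endfacet
facet normal -0.728 0.555 -0.402
outer loop
vertex -4.411 1.678 -3.158
vertex -3.699 2.326 -3.554
vertex -4.019 1.505 -4.107
endloop
endfacet
facet normal 0.391 0.837 -0.383
outer loop
vertex -3.699 2.326 -3.554
vertex -2.778 2.09 -3.13
vertex -3.01 1.759 -4.09
endloop
endfacet
facet normal 0.569 -0.782 -0.256
outer loop
vertex -3.296 0.761 -4.026
vertex -2.529 1.122 -3.422
vertex -3.241 0.474 -3.026
endloop
endfacet
facet normal -0.122 -0.956 -0.268
outer loop
vertex -3.296 0.761 -4.026
vertex -3.241 0.474 -3.026
vertex -4.162 0.71 -3.45
endloop
endfacet
facet normal -0.452 -0.518 -0.726
outer loop
vertex -3.296 0.761 -4.026
vertex -4.162 0.71 -3.45
vertex -4.019 1.505 -4.107
endloop
endfacet
facet normal 0.035 -0.074 -0.997
outer loop
vertex -3.296 0.761 -4.026
vertex -4.019 1.505 -4.107
vertex -3.01 1.759 -4.09
endloop
endfacet
facet normal 0.667 -0.237 -0.706
outer loop
vertex -3.296 0.761 -4.026
vertex -3.01 1.759 -4.09
vertex -2.529 1.122 -3.422
endloop
endfacet
facet normal 0.728 -0.555 0.402
outer loop
vertex -3.241 0.474 -3.026
vertex -2.529 1.122 -3.422
vertex -2.921 1.295 -2.473
endloop
endfacet
facet normal -0.391 -0.837 0.383
outer loop
vertex -4.162 0.71 -3.45
vertex -3.241 0.474 -3.026
vertex -3.93 1.041 -2.49
endloop
endfacet
facet normal -0.925 -0.130 -0.358
outer loop
vertex -4.019 1.505 -4.107
vertex -4.162 0.71 -3.45
vertex -4.411 1.678 -3.158
endloop
endfacet
facet normal -0.135 0.589 -0.797
outer loop
vertex -3.01 1.759 -4.09
vertex -4.019 1.505 -4.107
vertex -3.699 2.326 -3.554
endloop
endfacet
facet normal 0.887 0.327 -0.327
outer loop
vertex -2.529 1.122 -3.422
vertex -3.01 1.759 -4.09
vertex -2.778 2.09 -3.13
endloop
endfacet

endsolid


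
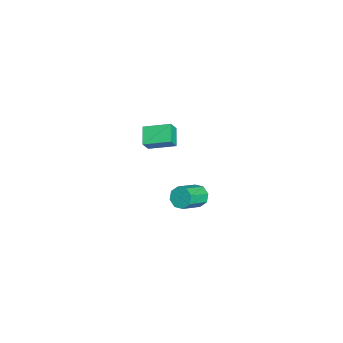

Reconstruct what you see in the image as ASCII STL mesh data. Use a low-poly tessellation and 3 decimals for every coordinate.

solid 
facet normal -0.473 0.302 -0.828
outer loop
vertex 0.745 0.527 3.582
vertex 1.734 0.584 3.038
vertex 0.589 -0.91 3.147
endloop
endfacet
facet normal -0.875 -0.051 0.481
outer loop
vertex 0.986 -1.164 3.842
vertex 0.745 0.527 3.582
vertex 0.589 -0.91 3.147
endloop
endfacet
facet normal -0.473 0.302 -0.828
outer loop
vertex 0.589 -0.91 3.147
vertex 1.734 0.584 3.038
vertex 1.577 -0.853 2.603
endloop
endfacet
facet normal -0.104 -0.952 -0.288
outer loop
vertex 1.577 -0.853 2.603
vertex 0.986 -1.164 3.842
vertex 0.589 -0.91 3.147
endloop
endfacet
facet normal 0.104 0.952 0.289
outer loop
vertex 0.745 0.527 3.582
vertex 2.131 0.33 3.733
vertex 1.734 0.584 3.038
endloop
endfacet
facet normal -0.875 -0.050 0.482
outer loop
vertex 1.143 0.273 4.277
vertex 0.745 0.527 3.582
vertex 0.986 -1.164 3.842
endloop
endfacet
facet normal 0.104 0.952 0.288
outer loop
vertex 1.143 0.273 4.277
vertex 2.131 0.33 3.733
vertex 0.745 0.527 3.582
endloop
endfacet
facet normal 0.875 0.050 -0.481
outer loop
vertex 1.734 0.584 3.038
vertex 2.131 0.33 3.733
vertex 1.577 -0.853 2.603
endloop
endfacet
facet normal -0.104 -0.952 -0.288
outer loop
vertex 1.975 -1.107 3.298
vertex 0.986 -1.164 3.842
vertex 1.577 -0.853 2.603
endloop
endfacet
facet normal 0.875 0.051 -0.482
outer loop
vertex 1.577 -0.853 2.603
vertex 2.131 0.33 3.733
vertex 1.975 -1.107 3.298
endloop
endfacet
facet normal 0.473 -0.302 0.828
outer loop
vertex 1.975 -1.107 3.298
vertex 1.143 0.273 4.277
vertex 0.986 -1.164 3.842
endloop
endfacet
facet normal 0.473 -0.302 0.828
outer loop
vertex 2.131 0.33 3.733
vertex 1.143 0.273 4.277
vertex 1.975 -1.107 3.298
endloop
endfacet
facet normal -0.665 0.548 -0.507
outer loop
vertex -0.651 1.715 -4.306
vertex -1.146 1.563 -3.821
vertex -0.662 2.076 -3.901
endloop
endfacet
facet normal 0.746 0.507 -0.432
outer loop
vertex -0.651 1.715 -4.306
vertex -0.662 2.076 -3.901
vertex 0.401 0.85 -3.505
endloop
endfacet
facet normal 0.746 0.508 -0.430
outer loop
vertex 0.401 0.85 -3.505
vertex -0.662 2.076 -3.901
vertex 0.389 1.211 -3.099
endloop
endfacet
facet normal 0.666 -0.547 0.506
outer loop
vertex 0.401 0.85 -3.505
vertex 0.389 1.211 -3.099
vertex -0.094 0.697 -3.019
endloop
endfacet
facet normal -0.665 0.548 -0.507
outer loop
vertex -0.662 2.076 -3.901
vertex -1.146 1.563 -3.821
vertex -0.957 2.137 -3.448
endloop
endfacet
facet normal 0.513 0.829 0.222
outer loop
vertex -0.662 2.076 -3.901
vertex -0.957 2.137 -3.448
vertex 0.389 1.211 -3.099
endloop
endfacet
facet normal 0.513 0.829 0.223
outer loop
vertex 0.389 1.211 -3.099
vertex -0.957 2.137 -3.448
vertex 0.094 1.272 -2.647
endloop
endfacet
facet normal 0.666 -0.546 0.508
outer loop
vertex 0.389 1.211 -3.099
vertex 0.094 1.272 -2.647
vertex -0.094 0.697 -3.019
endloop
endfacet
facet normal -0.665 0.548 -0.507
outer loop
vertex -0.957 2.137 -3.448
vertex -1.146 1.563 -3.821
vertex -1.363 1.861 -3.214
endloop
endfacet
facet normal -0.022 0.665 0.747
outer loop
vertex -0.957 2.137 -3.448
vertex -1.363 1.861 -3.214
vertex 0.094 1.272 -2.647
endloop
endfacet
facet normal -0.022 0.665 0.747
outer loop
vertex 0.094 1.272 -2.647
vertex -1.363 1.861 -3.214
vertex -0.311 0.996 -2.413
endloop
endfacet
facet normal 0.666 -0.546 0.508
outer loop
vertex 0.094 1.272 -2.647
vertex -0.311 0.996 -2.413
vertex -0.094 0.697 -3.019
endloop
endfacet
facet normal -0.667 0.547 -0.507
outer loop
vertex -1.363 1.861 -3.214
vertex -1.146 1.563 -3.821
vertex -1.641 1.41 -3.335
endloop
endfacet
facet normal -0.543 0.111 0.833
outer loop
vertex -1.363 1.861 -3.214
vertex -1.641 1.41 -3.335
vertex -0.311 0.996 -2.413
endloop
endfacet
facet normal -0.543 0.111 0.833
outer loop
vertex -0.311 0.996 -2.413
vertex -1.641 1.41 -3.335
vertex -0.589 0.545 -2.534
endloop
endfacet
facet normal 0.666 -0.547 0.508
outer loop
vertex -0.311 0.996 -2.413
vertex -0.589 0.545 -2.534
vertex -0.094 0.697 -3.019
endloop
endfacet
facet normal -0.666 0.547 -0.506
outer loop
vertex -1.641 1.41 -3.335
vertex -1.146 1.563 -3.821
vertex -1.629 1.049 -3.741
endloop
endfacet
facet normal -0.746 -0.509 0.430
outer loop
vertex -1.641 1.41 -3.335
vertex -1.629 1.049 -3.741
vertex -0.589 0.545 -2.534
endloop
endfacet
facet normal -0.746 -0.507 0.431
outer loop
vertex -0.589 0.545 -2.534
vertex -1.629 1.049 -3.741
vertex -0.578 0.184 -2.939
endloop
endfacet
facet normal 0.665 -0.548 0.507
outer loop
vertex -0.589 0.545 -2.534
vertex -0.578 0.184 -2.939
vertex -0.094 0.697 -3.019
endloop
endfacet
facet normal -0.666 0.546 -0.508
outer loop
vertex -1.629 1.049 -3.741
vertex -1.146 1.563 -3.821
vertex -1.334 0.988 -4.193
endloop
endfacet
facet normal -0.513 -0.829 -0.223
outer loop
vertex -1.629 1.049 -3.741
vertex -1.334 0.988 -4.193
vertex -0.578 0.184 -2.939
endloop
endfacet
facet normal -0.513 -0.829 -0.222
outer loop
vertex -0.578 0.184 -2.939
vertex -1.334 0.988 -4.193
vertex -0.283 0.123 -3.392
endloop
endfacet
facet normal 0.665 -0.548 0.507
outer loop
vertex -0.578 0.184 -2.939
vertex -0.283 0.123 -3.392
vertex -0.094 0.697 -3.019
endloop
endfacet
facet normal -0.666 0.546 -0.508
outer loop
vertex -1.334 0.988 -4.193
vertex -1.146 1.563 -3.821
vertex -0.929 1.264 -4.427
endloop
endfacet
facet normal 0.022 -0.665 -0.747
outer loop
vertex -1.334 0.988 -4.193
vertex -0.929 1.264 -4.427
vertex -0.283 0.123 -3.392
endloop
endfacet
facet normal 0.022 -0.665 -0.747
outer loop
vertex -0.283 0.123 -3.392
vertex -0.929 1.264 -4.427
vertex 0.123 0.399 -3.626
endloop
endfacet
facet normal 0.665 -0.548 0.507
outer loop
vertex -0.283 0.123 -3.392
vertex 0.123 0.399 -3.626
vertex -0.094 0.697 -3.019
endloop
endfacet
facet normal -0.666 0.547 -0.508
outer loop
vertex -0.929 1.264 -4.427
vertex -1.146 1.563 -3.821
vertex -0.651 1.715 -4.306
endloop
endfacet
facet normal 0.543 -0.111 -0.833
outer loop
vertex -0.929 1.264 -4.427
vertex -0.651 1.715 -4.306
vertex 0.123 0.399 -3.626
endloop
endfacet
facet normal 0.543 -0.111 -0.833
outer loop
vertex 0.123 0.399 -3.626
vertex -0.651 1.715 -4.306
vertex 0.401 0.85 -3.505
endloop
endfacet
facet normal 0.667 -0.547 0.507
outer loop
vertex 0.123 0.399 -3.626
vertex 0.401 0.85 -3.505
vertex -0.094 0.697 -3.019
endloop
endfacet

endsolid


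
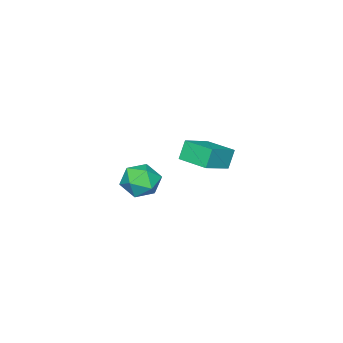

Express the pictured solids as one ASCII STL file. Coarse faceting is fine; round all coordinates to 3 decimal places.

solid 
facet normal -0.899 0.069 -0.432
outer loop
vertex -4.683 -0.632 -2.986
vertex -4.57 1.244 -2.923
vertex -4.129 -0.627 -4.14
endloop
endfacet
facet normal -0.060 -0.998 -0.033
outer loop
vertex -2.33 -0.764 -3.277
vertex -4.683 -0.632 -2.986
vertex -4.129 -0.627 -4.14
endloop
endfacet
facet normal -0.899 0.069 -0.432
outer loop
vertex -4.129 -0.627 -4.14
vertex -4.57 1.244 -2.923
vertex -4.016 1.249 -4.077
endloop
endfacet
facet normal 0.433 0.004 -0.901
outer loop
vertex -4.016 1.249 -4.077
vertex -2.33 -0.764 -3.277
vertex -4.129 -0.627 -4.14
endloop
endfacet
facet normal -0.433 -0.004 0.901
outer loop
vertex -4.683 -0.632 -2.986
vertex -2.771 1.107 -2.06
vertex -4.57 1.244 -2.923
endloop
endfacet
facet normal -0.060 -0.998 -0.033
outer loop
vertex -2.884 -0.769 -2.123
vertex -4.683 -0.632 -2.986
vertex -2.33 -0.764 -3.277
endloop
endfacet
facet normal -0.433 -0.004 0.901
outer loop
vertex -2.884 -0.769 -2.123
vertex -2.771 1.107 -2.06
vertex -4.683 -0.632 -2.986
endloop
endfacet
facet normal 0.060 0.998 0.033
outer loop
vertex -4.57 1.244 -2.923
vertex -2.771 1.107 -2.06
vertex -4.016 1.249 -4.077
endloop
endfacet
facet normal 0.433 0.004 -0.901
outer loop
vertex -2.217 1.112 -3.214
vertex -2.33 -0.764 -3.277
vertex -4.016 1.249 -4.077
endloop
endfacet
facet normal 0.060 0.998 0.033
outer loop
vertex -4.016 1.249 -4.077
vertex -2.771 1.107 -2.06
vertex -2.217 1.112 -3.214
endloop
endfacet
facet normal 0.899 -0.069 0.432
outer loop
vertex -2.217 1.112 -3.214
vertex -2.884 -0.769 -2.123
vertex -2.33 -0.764 -3.277
endloop
endfacet
facet normal 0.899 -0.069 0.432
outer loop
vertex -2.771 1.107 -2.06
vertex -2.884 -0.769 -2.123
vertex -2.217 1.112 -3.214
endloop
endfacet
facet normal -0.784 0.501 -0.367
outer loop
vertex 2.601 1.559 -2.517
vertex 1.891 0.787 -2.055
vertex 2.201 1.713 -1.454
endloop
endfacet
facet normal -0.242 0.943 -0.228
outer loop
vertex 2.601 1.559 -2.517
vertex 2.201 1.713 -1.454
vertex 3.299 1.938 -1.691
endloop
endfacet
facet normal 0.323 0.727 -0.606
outer loop
vertex 2.601 1.559 -2.517
vertex 3.299 1.938 -1.691
vertex 3.669 1.151 -2.437
endloop
endfacet
facet normal 0.131 0.150 -0.980
outer loop
vertex 2.601 1.559 -2.517
vertex 3.669 1.151 -2.437
vertex 2.799 0.44 -2.662
endloop
endfacet
facet normal -0.553 0.010 -0.833
outer loop
vertex 2.601 1.559 -2.517
vertex 2.799 0.44 -2.662
vertex 1.891 0.787 -2.055
endloop
endfacet
facet normal -0.080 0.882 0.465
outer loop
vertex 3.299 1.938 -1.691
vertex 2.201 1.713 -1.454
vertex 3.021 1.4 -0.718
endloop
endfacet
facet normal -0.957 0.166 0.238
outer loop
vertex 2.201 1.713 -1.454
vertex 1.891 0.787 -2.055
vertex 2.151 0.689 -0.943
endloop
endfacet
facet normal -0.584 -0.628 -0.514
outer loop
vertex 1.891 0.787 -2.055
vertex 2.799 0.44 -2.662
vertex 2.521 -0.098 -1.689
endloop
endfacet
facet normal 0.522 -0.401 -0.753
outer loop
vertex 2.799 0.44 -2.662
vertex 3.669 1.151 -2.437
vertex 3.619 0.127 -1.926
endloop
endfacet
facet normal 0.834 0.532 -0.148
outer loop
vertex 3.669 1.151 -2.437
vertex 3.299 1.938 -1.691
vertex 3.929 1.053 -1.325
endloop
endfacet
facet normal -0.131 -0.150 0.980
outer loop
vertex 3.219 0.281 -0.863
vertex 3.021 1.4 -0.718
vertex 2.151 0.689 -0.943
endloop
endfacet
facet normal -0.323 -0.727 0.606
outer loop
vertex 3.219 0.281 -0.863
vertex 2.151 0.689 -0.943
vertex 2.521 -0.098 -1.689
endloop
endfacet
facet normal 0.242 -0.943 0.228
outer loop
vertex 3.219 0.281 -0.863
vertex 2.521 -0.098 -1.689
vertex 3.619 0.127 -1.926
endloop
endfacet
facet normal 0.784 -0.501 0.367
outer loop
vertex 3.219 0.281 -0.863
vertex 3.619 0.127 -1.926
vertex 3.929 1.053 -1.325
endloop
endfacet
facet normal 0.553 -0.010 0.833
outer loop
vertex 3.219 0.281 -0.863
vertex 3.929 1.053 -1.325
vertex 3.021 1.4 -0.718
endloop
endfacet
facet normal -0.522 0.401 0.753
outer loop
vertex 2.151 0.689 -0.943
vertex 3.021 1.4 -0.718
vertex 2.201 1.713 -1.454
endloop
endfacet
facet normal -0.834 -0.532 0.148
outer loop
vertex 2.521 -0.098 -1.689
vertex 2.151 0.689 -0.943
vertex 1.891 0.787 -2.055
endloop
endfacet
facet normal 0.080 -0.882 -0.465
outer loop
vertex 3.619 0.127 -1.926
vertex 2.521 -0.098 -1.689
vertex 2.799 0.44 -2.662
endloop
endfacet
facet normal 0.957 -0.166 -0.238
outer loop
vertex 3.929 1.053 -1.325
vertex 3.619 0.127 -1.926
vertex 3.669 1.151 -2.437
endloop
endfacet
facet normal 0.584 0.628 0.514
outer loop
vertex 3.021 1.4 -0.718
vertex 3.929 1.053 -1.325
vertex 3.299 1.938 -1.691
endloop
endfacet

endsolid
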